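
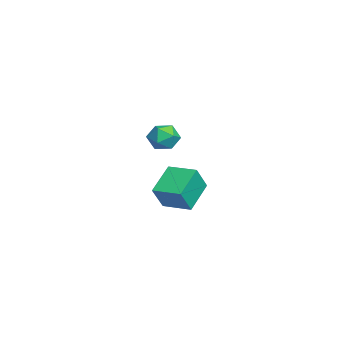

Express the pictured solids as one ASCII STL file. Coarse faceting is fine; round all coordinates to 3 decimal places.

solid 
facet normal -0.510 0.786 0.349
outer loop
vertex -3.09 -0.108 3.621
vertex -3.923 -0.725 3.794
vertex -3.202 -0.592 4.547
endloop
endfacet
facet normal 0.190 0.861 0.473
outer loop
vertex -3.09 -0.108 3.621
vertex -3.202 -0.592 4.547
vertex -2.257 -0.548 4.088
endloop
endfacet
facet normal 0.528 0.835 -0.155
outer loop
vertex -3.09 -0.108 3.621
vertex -2.257 -0.548 4.088
vertex -2.394 -0.654 3.051
endloop
endfacet
facet normal 0.039 0.745 -0.666
outer loop
vertex -3.09 -0.108 3.621
vertex -2.394 -0.654 3.051
vertex -3.424 -0.763 2.869
endloop
endfacet
facet normal -0.603 0.715 -0.355
outer loop
vertex -3.09 -0.108 3.621
vertex -3.424 -0.763 2.869
vertex -3.923 -0.725 3.794
endloop
endfacet
facet normal 0.405 0.304 0.862
outer loop
vertex -2.257 -0.548 4.088
vertex -3.202 -0.592 4.547
vertex -2.576 -1.437 4.551
endloop
endfacet
facet normal -0.726 0.184 0.663
outer loop
vertex -3.202 -0.592 4.547
vertex -3.923 -0.725 3.794
vertex -3.606 -1.546 4.369
endloop
endfacet
facet normal -0.877 0.067 -0.476
outer loop
vertex -3.923 -0.725 3.794
vertex -3.424 -0.763 2.869
vertex -3.743 -1.652 3.332
endloop
endfacet
facet normal 0.161 0.115 -0.980
outer loop
vertex -3.424 -0.763 2.869
vertex -2.394 -0.654 3.051
vertex -2.798 -1.608 2.873
endloop
endfacet
facet normal 0.953 0.261 -0.153
outer loop
vertex -2.394 -0.654 3.051
vertex -2.257 -0.548 4.088
vertex -2.077 -1.475 3.626
endloop
endfacet
facet normal -0.039 -0.745 0.666
outer loop
vertex -2.91 -2.092 3.799
vertex -2.576 -1.437 4.551
vertex -3.606 -1.546 4.369
endloop
endfacet
facet normal -0.528 -0.835 0.155
outer loop
vertex -2.91 -2.092 3.799
vertex -3.606 -1.546 4.369
vertex -3.743 -1.652 3.332
endloop
endfacet
facet normal -0.190 -0.861 -0.473
outer loop
vertex -2.91 -2.092 3.799
vertex -3.743 -1.652 3.332
vertex -2.798 -1.608 2.873
endloop
endfacet
facet normal 0.510 -0.786 -0.349
outer loop
vertex -2.91 -2.092 3.799
vertex -2.798 -1.608 2.873
vertex -2.077 -1.475 3.626
endloop
endfacet
facet normal 0.603 -0.715 0.355
outer loop
vertex -2.91 -2.092 3.799
vertex -2.077 -1.475 3.626
vertex -2.576 -1.437 4.551
endloop
endfacet
facet normal -0.161 -0.115 0.980
outer loop
vertex -3.606 -1.546 4.369
vertex -2.576 -1.437 4.551
vertex -3.202 -0.592 4.547
endloop
endfacet
facet normal -0.953 -0.261 0.153
outer loop
vertex -3.743 -1.652 3.332
vertex -3.606 -1.546 4.369
vertex -3.923 -0.725 3.794
endloop
endfacet
facet normal -0.405 -0.304 -0.862
outer loop
vertex -2.798 -1.608 2.873
vertex -3.743 -1.652 3.332
vertex -3.424 -0.763 2.869
endloop
endfacet
facet normal 0.726 -0.184 -0.663
outer loop
vertex -2.077 -1.475 3.626
vertex -2.798 -1.608 2.873
vertex -2.394 -0.654 3.051
endloop
endfacet
facet normal 0.877 -0.067 0.476
outer loop
vertex -2.576 -1.437 4.551
vertex -2.077 -1.475 3.626
vertex -2.257 -0.548 4.088
endloop
endfacet
facet normal -0.727 0.431 0.534
outer loop
vertex 2.781 -1.005 3.741
vertex 3.736 0.469 3.853
vertex 2.05 -0.42 2.275
endloop
endfacet
facet normal -0.543 -0.837 -0.063
outer loop
vertex 3.584 -1.329 1.147
vertex 2.781 -1.005 3.741
vertex 2.05 -0.42 2.275
endloop
endfacet
facet normal -0.727 0.431 0.534
outer loop
vertex 2.05 -0.42 2.275
vertex 3.736 0.469 3.853
vertex 3.005 1.054 2.387
endloop
endfacet
facet normal -0.420 0.336 -0.843
outer loop
vertex 3.005 1.054 2.387
vertex 3.584 -1.329 1.147
vertex 2.05 -0.42 2.275
endloop
endfacet
facet normal 0.420 -0.336 0.843
outer loop
vertex 2.781 -1.005 3.741
vertex 5.27 -0.44 2.725
vertex 3.736 0.469 3.853
endloop
endfacet
facet normal -0.543 -0.837 -0.063
outer loop
vertex 4.315 -1.914 2.613
vertex 2.781 -1.005 3.741
vertex 3.584 -1.329 1.147
endloop
endfacet
facet normal 0.420 -0.336 0.843
outer loop
vertex 4.315 -1.914 2.613
vertex 5.27 -0.44 2.725
vertex 2.781 -1.005 3.741
endloop
endfacet
facet normal 0.543 0.837 0.063
outer loop
vertex 3.736 0.469 3.853
vertex 5.27 -0.44 2.725
vertex 3.005 1.054 2.387
endloop
endfacet
facet normal -0.420 0.336 -0.843
outer loop
vertex 4.539 0.145 1.259
vertex 3.584 -1.329 1.147
vertex 3.005 1.054 2.387
endloop
endfacet
facet normal 0.543 0.837 0.063
outer loop
vertex 3.005 1.054 2.387
vertex 5.27 -0.44 2.725
vertex 4.539 0.145 1.259
endloop
endfacet
facet normal 0.727 -0.431 -0.534
outer loop
vertex 4.539 0.145 1.259
vertex 4.315 -1.914 2.613
vertex 3.584 -1.329 1.147
endloop
endfacet
facet normal 0.727 -0.431 -0.534
outer loop
vertex 5.27 -0.44 2.725
vertex 4.315 -1.914 2.613
vertex 4.539 0.145 1.259
endloop
endfacet

endsolid


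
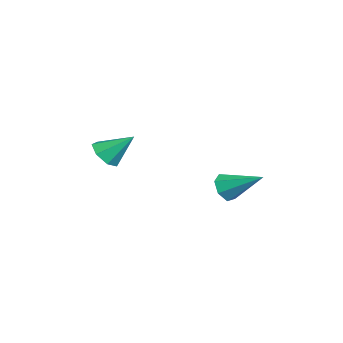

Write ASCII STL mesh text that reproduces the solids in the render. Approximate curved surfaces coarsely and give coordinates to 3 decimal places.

solid 
facet normal -0.138 -0.738 -0.660
outer loop
vertex -3.346 -4.63 0.187
vertex -4.108 -4.203 -0.131
vertex -3.229 -4.11 -0.419
endloop
endfacet
facet normal 0.950 0.123 0.288
outer loop
vertex -3.346 -4.63 0.187
vertex -3.229 -4.11 -0.419
vertex -3.852 -2.837 1.091
endloop
endfacet
facet normal -0.138 -0.738 -0.660
outer loop
vertex -3.229 -4.11 -0.419
vertex -4.108 -4.203 -0.131
vertex -3.774 -3.66 -0.808
endloop
endfacet
facet normal 0.717 0.650 -0.252
outer loop
vertex -3.229 -4.11 -0.419
vertex -3.774 -3.66 -0.808
vertex -3.852 -2.837 1.091
endloop
endfacet
facet normal -0.138 -0.738 -0.660
outer loop
vertex -3.774 -3.66 -0.808
vertex -4.108 -4.203 -0.131
vertex -4.571 -3.619 -0.687
endloop
endfacet
facet normal -0.013 0.917 -0.398
outer loop
vertex -3.774 -3.66 -0.808
vertex -4.571 -3.619 -0.687
vertex -3.852 -2.837 1.091
endloop
endfacet
facet normal -0.139 -0.738 -0.660
outer loop
vertex -4.571 -3.619 -0.687
vertex -4.108 -4.203 -0.131
vertex -5.019 -4.017 -0.147
endloop
endfacet
facet normal -0.690 0.723 -0.039
outer loop
vertex -4.571 -3.619 -0.687
vertex -5.019 -4.017 -0.147
vertex -3.852 -2.837 1.091
endloop
endfacet
facet normal -0.139 -0.738 -0.660
outer loop
vertex -5.019 -4.017 -0.147
vertex -4.108 -4.203 -0.131
vertex -4.782 -4.555 0.405
endloop
endfacet
facet normal -0.804 0.214 0.554
outer loop
vertex -5.019 -4.017 -0.147
vertex -4.782 -4.555 0.405
vertex -3.852 -2.837 1.091
endloop
endfacet
facet normal -0.139 -0.739 -0.660
outer loop
vertex -4.782 -4.555 0.405
vertex -4.108 -4.203 -0.131
vertex -4.037 -4.828 0.554
endloop
endfacet
facet normal -0.270 -0.227 0.936
outer loop
vertex -4.782 -4.555 0.405
vertex -4.037 -4.828 0.554
vertex -3.852 -2.837 1.091
endloop
endfacet
facet normal -0.139 -0.739 -0.660
outer loop
vertex -4.037 -4.828 0.554
vertex -4.108 -4.203 -0.131
vertex -3.346 -4.63 0.187
endloop
endfacet
facet normal 0.511 -0.268 0.817
outer loop
vertex -4.037 -4.828 0.554
vertex -3.346 -4.63 0.187
vertex -3.852 -2.837 1.091
endloop
endfacet
facet normal -0.418 -0.768 -0.485
outer loop
vertex -1.877 1.413 -2.365
vertex -2.497 1.374 -1.769
vertex -2.483 1.828 -2.499
endloop
endfacet
facet normal 0.524 0.558 -0.644
outer loop
vertex -1.877 1.413 -2.365
vertex -2.483 1.828 -2.499
vertex -1.583 3.046 -0.711
endloop
endfacet
facet normal -0.420 -0.767 -0.485
outer loop
vertex -2.483 1.828 -2.499
vertex -2.497 1.374 -1.769
vertex -3.098 1.902 -2.084
endloop
endfacet
facet normal -0.216 0.854 -0.473
outer loop
vertex -2.483 1.828 -2.499
vertex -3.098 1.902 -2.084
vertex -1.583 3.046 -0.711
endloop
endfacet
facet normal -0.418 -0.767 -0.487
outer loop
vertex -3.098 1.902 -2.084
vertex -2.497 1.374 -1.769
vertex -3.261 1.577 -1.432
endloop
endfacet
facet normal -0.690 0.702 0.177
outer loop
vertex -3.098 1.902 -2.084
vertex -3.261 1.577 -1.432
vertex -1.583 3.046 -0.711
endloop
endfacet
facet normal -0.418 -0.767 -0.486
outer loop
vertex -3.261 1.577 -1.432
vertex -2.497 1.374 -1.769
vertex -2.848 1.1 -1.034
endloop
endfacet
facet normal -0.538 0.214 0.815
outer loop
vertex -3.261 1.577 -1.432
vertex -2.848 1.1 -1.034
vertex -1.583 3.046 -0.711
endloop
endfacet
facet normal -0.418 -0.767 -0.486
outer loop
vertex -2.848 1.1 -1.034
vertex -2.497 1.374 -1.769
vertex -2.17 0.829 -1.19
endloop
endfacet
facet normal 0.125 -0.241 0.962
outer loop
vertex -2.848 1.1 -1.034
vertex -2.17 0.829 -1.19
vertex -1.583 3.046 -0.711
endloop
endfacet
facet normal -0.419 -0.767 -0.486
outer loop
vertex -2.17 0.829 -1.19
vertex -2.497 1.374 -1.769
vertex -1.738 0.968 -1.782
endloop
endfacet
facet normal 0.799 -0.321 0.508
outer loop
vertex -2.17 0.829 -1.19
vertex -1.738 0.968 -1.782
vertex -1.583 3.046 -0.711
endloop
endfacet
facet normal -0.419 -0.767 -0.486
outer loop
vertex -1.738 0.968 -1.782
vertex -2.497 1.374 -1.769
vertex -1.877 1.413 -2.365
endloop
endfacet
facet normal 0.978 0.034 -0.207
outer loop
vertex -1.738 0.968 -1.782
vertex -1.877 1.413 -2.365
vertex -1.583 3.046 -0.711
endloop
endfacet

endsolid


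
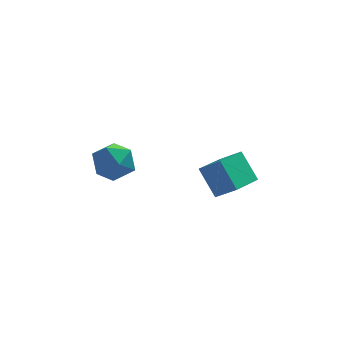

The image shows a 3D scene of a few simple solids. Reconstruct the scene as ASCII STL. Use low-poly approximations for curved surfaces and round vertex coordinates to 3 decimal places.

solid 
facet normal -0.343 0.580 0.739
outer loop
vertex 2.756 -2.148 -2.234
vertex 4.092 -0.73 -2.727
vertex 1.807 -1.566 -3.131
endloop
endfacet
facet normal -0.665 -0.706 0.245
outer loop
vertex 2.448 -2.65 -4.513
vertex 2.756 -2.148 -2.234
vertex 1.807 -1.566 -3.131
endloop
endfacet
facet normal -0.343 0.580 0.739
outer loop
vertex 1.807 -1.566 -3.131
vertex 4.092 -0.73 -2.727
vertex 3.143 -0.148 -3.624
endloop
endfacet
facet normal -0.664 0.407 -0.627
outer loop
vertex 3.143 -0.148 -3.624
vertex 2.448 -2.65 -4.513
vertex 1.807 -1.566 -3.131
endloop
endfacet
facet normal 0.664 -0.407 0.627
outer loop
vertex 2.756 -2.148 -2.234
vertex 4.733 -1.814 -4.109
vertex 4.092 -0.73 -2.727
endloop
endfacet
facet normal -0.665 -0.706 0.245
outer loop
vertex 3.397 -3.232 -3.616
vertex 2.756 -2.148 -2.234
vertex 2.448 -2.65 -4.513
endloop
endfacet
facet normal 0.664 -0.407 0.627
outer loop
vertex 3.397 -3.232 -3.616
vertex 4.733 -1.814 -4.109
vertex 2.756 -2.148 -2.234
endloop
endfacet
facet normal 0.665 0.706 -0.245
outer loop
vertex 4.092 -0.73 -2.727
vertex 4.733 -1.814 -4.109
vertex 3.143 -0.148 -3.624
endloop
endfacet
facet normal -0.664 0.407 -0.627
outer loop
vertex 3.784 -1.232 -5.006
vertex 2.448 -2.65 -4.513
vertex 3.143 -0.148 -3.624
endloop
endfacet
facet normal 0.665 0.706 -0.245
outer loop
vertex 3.143 -0.148 -3.624
vertex 4.733 -1.814 -4.109
vertex 3.784 -1.232 -5.006
endloop
endfacet
facet normal 0.343 -0.580 -0.739
outer loop
vertex 3.784 -1.232 -5.006
vertex 3.397 -3.232 -3.616
vertex 2.448 -2.65 -4.513
endloop
endfacet
facet normal 0.343 -0.580 -0.739
outer loop
vertex 4.733 -1.814 -4.109
vertex 3.397 -3.232 -3.616
vertex 3.784 -1.232 -5.006
endloop
endfacet
facet normal -0.347 0.928 0.134
outer loop
vertex -2.64 -1.445 -1.961
vertex -3.448 -1.864 -1.15
vertex -2.343 -1.504 -0.78
endloop
endfacet
facet normal 0.344 0.938 -0.040
outer loop
vertex -2.64 -1.445 -1.961
vertex -2.343 -1.504 -0.78
vertex -1.534 -1.837 -1.629
endloop
endfacet
facet normal 0.418 0.613 -0.671
outer loop
vertex -2.64 -1.445 -1.961
vertex -1.534 -1.837 -1.629
vertex -2.138 -2.404 -2.524
endloop
endfacet
facet normal -0.228 0.402 -0.887
outer loop
vertex -2.64 -1.445 -1.961
vertex -2.138 -2.404 -2.524
vertex -3.321 -2.421 -2.228
endloop
endfacet
facet normal -0.701 0.596 -0.391
outer loop
vertex -2.64 -1.445 -1.961
vertex -3.321 -2.421 -2.228
vertex -3.448 -1.864 -1.15
endloop
endfacet
facet normal 0.700 0.557 0.448
outer loop
vertex -1.534 -1.837 -1.629
vertex -2.343 -1.504 -0.78
vertex -1.659 -2.499 -0.612
endloop
endfacet
facet normal -0.420 0.541 0.728
outer loop
vertex -2.343 -1.504 -0.78
vertex -3.448 -1.864 -1.15
vertex -2.842 -2.516 -0.316
endloop
endfacet
facet normal -0.993 0.004 -0.119
outer loop
vertex -3.448 -1.864 -1.15
vertex -3.321 -2.421 -2.228
vertex -3.446 -3.083 -1.211
endloop
endfacet
facet normal -0.226 -0.311 -0.923
outer loop
vertex -3.321 -2.421 -2.228
vertex -2.138 -2.404 -2.524
vertex -2.637 -3.416 -2.06
endloop
endfacet
facet normal 0.820 0.030 -0.572
outer loop
vertex -2.138 -2.404 -2.524
vertex -1.534 -1.837 -1.629
vertex -1.532 -3.056 -1.69
endloop
endfacet
facet normal 0.228 -0.402 0.887
outer loop
vertex -2.34 -3.475 -0.879
vertex -1.659 -2.499 -0.612
vertex -2.842 -2.516 -0.316
endloop
endfacet
facet normal -0.418 -0.613 0.671
outer loop
vertex -2.34 -3.475 -0.879
vertex -2.842 -2.516 -0.316
vertex -3.446 -3.083 -1.211
endloop
endfacet
facet normal -0.344 -0.938 0.040
outer loop
vertex -2.34 -3.475 -0.879
vertex -3.446 -3.083 -1.211
vertex -2.637 -3.416 -2.06
endloop
endfacet
facet normal 0.347 -0.928 -0.134
outer loop
vertex -2.34 -3.475 -0.879
vertex -2.637 -3.416 -2.06
vertex -1.532 -3.056 -1.69
endloop
endfacet
facet normal 0.701 -0.596 0.391
outer loop
vertex -2.34 -3.475 -0.879
vertex -1.532 -3.056 -1.69
vertex -1.659 -2.499 -0.612
endloop
endfacet
facet normal 0.226 0.311 0.923
outer loop
vertex -2.842 -2.516 -0.316
vertex -1.659 -2.499 -0.612
vertex -2.343 -1.504 -0.78
endloop
endfacet
facet normal -0.820 -0.030 0.572
outer loop
vertex -3.446 -3.083 -1.211
vertex -2.842 -2.516 -0.316
vertex -3.448 -1.864 -1.15
endloop
endfacet
facet normal -0.700 -0.557 -0.448
outer loop
vertex -2.637 -3.416 -2.06
vertex -3.446 -3.083 -1.211
vertex -3.321 -2.421 -2.228
endloop
endfacet
facet normal 0.420 -0.541 -0.728
outer loop
vertex -1.532 -3.056 -1.69
vertex -2.637 -3.416 -2.06
vertex -2.138 -2.404 -2.524
endloop
endfacet
facet normal 0.993 -0.004 0.119
outer loop
vertex -1.659 -2.499 -0.612
vertex -1.532 -3.056 -1.69
vertex -1.534 -1.837 -1.629
endloop
endfacet

endsolid


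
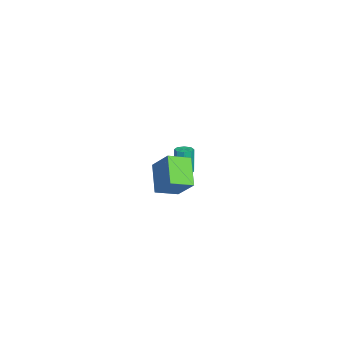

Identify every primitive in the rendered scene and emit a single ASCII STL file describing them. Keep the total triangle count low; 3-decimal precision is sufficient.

solid 
facet normal 0.168 0.005 -0.986
outer loop
vertex -3.166 0.253 0.024
vertex -3.571 0.633 -0.043
vertex -3.02 0.655 0.051
endloop
endfacet
facet normal 0.925 -0.346 0.156
outer loop
vertex -3.166 0.253 0.024
vertex -3.02 0.655 0.051
vertex -3.443 0.246 1.651
endloop
endfacet
facet normal 0.925 -0.346 0.156
outer loop
vertex -3.443 0.246 1.651
vertex -3.02 0.655 0.051
vertex -3.297 0.648 1.677
endloop
endfacet
facet normal -0.168 -0.003 0.986
outer loop
vertex -3.443 0.246 1.651
vertex -3.297 0.648 1.677
vertex -3.849 0.627 1.583
endloop
endfacet
facet normal 0.168 0.003 -0.986
outer loop
vertex -3.02 0.655 0.051
vertex -3.571 0.633 -0.043
vertex -3.197 1.044 0.022
endloop
endfacet
facet normal 0.895 0.419 0.154
outer loop
vertex -3.02 0.655 0.051
vertex -3.197 1.044 0.022
vertex -3.297 0.648 1.677
endloop
endfacet
facet normal 0.896 0.417 0.154
outer loop
vertex -3.297 0.648 1.677
vertex -3.197 1.044 0.022
vertex -3.474 1.038 1.649
endloop
endfacet
facet normal -0.168 -0.005 0.986
outer loop
vertex -3.297 0.648 1.677
vertex -3.474 1.038 1.649
vertex -3.849 0.627 1.583
endloop
endfacet
facet normal 0.168 0.003 -0.986
outer loop
vertex -3.197 1.044 0.022
vertex -3.571 0.633 -0.043
vertex -3.593 1.193 -0.045
endloop
endfacet
facet normal 0.342 0.938 0.062
outer loop
vertex -3.197 1.044 0.022
vertex -3.593 1.193 -0.045
vertex -3.474 1.038 1.649
endloop
endfacet
facet normal 0.340 0.938 0.062
outer loop
vertex -3.474 1.038 1.649
vertex -3.593 1.193 -0.045
vertex -3.87 1.186 1.582
endloop
endfacet
facet normal -0.168 -0.005 0.986
outer loop
vertex -3.474 1.038 1.649
vertex -3.87 1.186 1.582
vertex -3.849 0.627 1.583
endloop
endfacet
facet normal 0.168 0.003 -0.986
outer loop
vertex -3.593 1.193 -0.045
vertex -3.571 0.633 -0.043
vertex -3.977 1.014 -0.111
endloop
endfacet
facet normal -0.412 0.909 -0.066
outer loop
vertex -3.593 1.193 -0.045
vertex -3.977 1.014 -0.111
vertex -3.87 1.186 1.582
endloop
endfacet
facet normal -0.412 0.909 -0.066
outer loop
vertex -3.87 1.186 1.582
vertex -3.977 1.014 -0.111
vertex -4.254 1.007 1.516
endloop
endfacet
facet normal -0.167 -0.005 0.986
outer loop
vertex -3.87 1.186 1.582
vertex -4.254 1.007 1.516
vertex -3.849 0.627 1.583
endloop
endfacet
facet normal 0.168 0.003 -0.986
outer loop
vertex -3.977 1.014 -0.111
vertex -3.571 0.633 -0.043
vertex -4.123 0.612 -0.137
endloop
endfacet
facet normal -0.925 0.346 -0.156
outer loop
vertex -3.977 1.014 -0.111
vertex -4.123 0.612 -0.137
vertex -4.254 1.007 1.516
endloop
endfacet
facet normal -0.925 0.346 -0.156
outer loop
vertex -4.254 1.007 1.516
vertex -4.123 0.612 -0.137
vertex -4.4 0.605 1.489
endloop
endfacet
facet normal -0.168 -0.005 0.986
outer loop
vertex -4.254 1.007 1.516
vertex -4.4 0.605 1.489
vertex -3.849 0.627 1.583
endloop
endfacet
facet normal 0.168 0.005 -0.986
outer loop
vertex -4.123 0.612 -0.137
vertex -3.571 0.633 -0.043
vertex -3.946 0.222 -0.109
endloop
endfacet
facet normal -0.895 -0.417 -0.154
outer loop
vertex -4.123 0.612 -0.137
vertex -3.946 0.222 -0.109
vertex -4.4 0.605 1.489
endloop
endfacet
facet normal -0.895 -0.419 -0.154
outer loop
vertex -4.4 0.605 1.489
vertex -3.946 0.222 -0.109
vertex -4.223 0.216 1.518
endloop
endfacet
facet normal -0.168 -0.003 0.986
outer loop
vertex -4.4 0.605 1.489
vertex -4.223 0.216 1.518
vertex -3.849 0.627 1.583
endloop
endfacet
facet normal 0.168 0.005 -0.986
outer loop
vertex -3.946 0.222 -0.109
vertex -3.571 0.633 -0.043
vertex -3.55 0.074 -0.042
endloop
endfacet
facet normal -0.340 -0.938 -0.061
outer loop
vertex -3.946 0.222 -0.109
vertex -3.55 0.074 -0.042
vertex -4.223 0.216 1.518
endloop
endfacet
facet normal -0.342 -0.938 -0.062
outer loop
vertex -4.223 0.216 1.518
vertex -3.55 0.074 -0.042
vertex -3.827 0.067 1.585
endloop
endfacet
facet normal -0.168 -0.003 0.986
outer loop
vertex -4.223 0.216 1.518
vertex -3.827 0.067 1.585
vertex -3.849 0.627 1.583
endloop
endfacet
facet normal 0.167 0.005 -0.986
outer loop
vertex -3.55 0.074 -0.042
vertex -3.571 0.633 -0.043
vertex -3.166 0.253 0.024
endloop
endfacet
facet normal 0.412 -0.909 0.066
outer loop
vertex -3.55 0.074 -0.042
vertex -3.166 0.253 0.024
vertex -3.827 0.067 1.585
endloop
endfacet
facet normal 0.412 -0.909 0.066
outer loop
vertex -3.827 0.067 1.585
vertex -3.166 0.253 0.024
vertex -3.443 0.246 1.651
endloop
endfacet
facet normal -0.168 -0.003 0.986
outer loop
vertex -3.827 0.067 1.585
vertex -3.443 0.246 1.651
vertex -3.849 0.627 1.583
endloop
endfacet
facet normal -0.778 -0.115 0.618
outer loop
vertex 3.132 0.108 5.312
vertex 2.609 1.296 4.875
vertex 2.243 -0.754 4.034
endloop
endfacet
facet normal 0.383 -0.867 0.319
outer loop
vertex 3.711 -0.536 2.865
vertex 3.132 0.108 5.312
vertex 2.243 -0.754 4.034
endloop
endfacet
facet normal -0.777 -0.115 0.619
outer loop
vertex 2.243 -0.754 4.034
vertex 2.609 1.296 4.875
vertex 1.719 0.434 3.597
endloop
endfacet
facet normal -0.500 -0.485 -0.718
outer loop
vertex 1.719 0.434 3.597
vertex 3.711 -0.536 2.865
vertex 2.243 -0.754 4.034
endloop
endfacet
facet normal 0.500 0.484 0.718
outer loop
vertex 3.132 0.108 5.312
vertex 4.077 1.514 3.706
vertex 2.609 1.296 4.875
endloop
endfacet
facet normal 0.382 -0.867 0.319
outer loop
vertex 4.601 0.326 4.143
vertex 3.132 0.108 5.312
vertex 3.711 -0.536 2.865
endloop
endfacet
facet normal 0.500 0.485 0.718
outer loop
vertex 4.601 0.326 4.143
vertex 4.077 1.514 3.706
vertex 3.132 0.108 5.312
endloop
endfacet
facet normal -0.383 0.867 -0.319
outer loop
vertex 2.609 1.296 4.875
vertex 4.077 1.514 3.706
vertex 1.719 0.434 3.597
endloop
endfacet
facet normal -0.500 -0.484 -0.718
outer loop
vertex 3.188 0.652 2.428
vertex 3.711 -0.536 2.865
vertex 1.719 0.434 3.597
endloop
endfacet
facet normal -0.382 0.867 -0.319
outer loop
vertex 1.719 0.434 3.597
vertex 4.077 1.514 3.706
vertex 3.188 0.652 2.428
endloop
endfacet
facet normal 0.777 0.115 -0.619
outer loop
vertex 3.188 0.652 2.428
vertex 4.601 0.326 4.143
vertex 3.711 -0.536 2.865
endloop
endfacet
facet normal 0.777 0.115 -0.618
outer loop
vertex 4.077 1.514 3.706
vertex 4.601 0.326 4.143
vertex 3.188 0.652 2.428
endloop
endfacet

endsolid


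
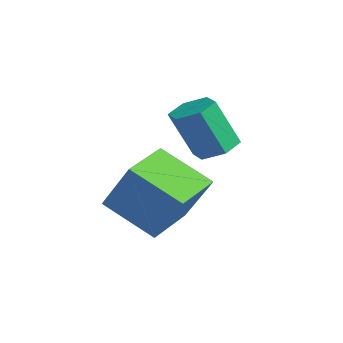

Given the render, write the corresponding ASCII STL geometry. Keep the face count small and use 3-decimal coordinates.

solid 
facet normal 0.138 0.389 -0.911
outer loop
vertex -0.61 -0.622 2.381
vertex -1.34 -0.523 2.313
vertex -0.92 0.012 2.605
endloop
endfacet
facet normal 0.897 0.339 0.282
outer loop
vertex -0.61 -0.622 2.381
vertex -0.92 0.012 2.605
vertex -0.85 -1.296 3.956
endloop
endfacet
facet normal 0.897 0.340 0.282
outer loop
vertex -0.85 -1.296 3.956
vertex -0.92 0.012 2.605
vertex -1.16 -0.663 4.18
endloop
endfacet
facet normal -0.139 -0.390 0.910
outer loop
vertex -0.85 -1.296 3.956
vertex -1.16 -0.663 4.18
vertex -1.58 -1.197 3.887
endloop
endfacet
facet normal 0.138 0.389 -0.911
outer loop
vertex -0.92 0.012 2.605
vertex -1.34 -0.523 2.313
vertex -1.65 0.111 2.537
endloop
endfacet
facet normal 0.086 0.911 0.403
outer loop
vertex -0.92 0.012 2.605
vertex -1.65 0.111 2.537
vertex -1.16 -0.663 4.18
endloop
endfacet
facet normal 0.086 0.911 0.403
outer loop
vertex -1.16 -0.663 4.18
vertex -1.65 0.111 2.537
vertex -1.89 -0.564 4.112
endloop
endfacet
facet normal -0.138 -0.391 0.910
outer loop
vertex -1.16 -0.663 4.18
vertex -1.89 -0.564 4.112
vertex -1.58 -1.197 3.887
endloop
endfacet
facet normal 0.139 0.390 -0.910
outer loop
vertex -1.65 0.111 2.537
vertex -1.34 -0.523 2.313
vertex -2.07 -0.424 2.244
endloop
endfacet
facet normal -0.812 0.571 0.121
outer loop
vertex -1.65 0.111 2.537
vertex -2.07 -0.424 2.244
vertex -1.89 -0.564 4.112
endloop
endfacet
facet normal -0.811 0.572 0.121
outer loop
vertex -1.89 -0.564 4.112
vertex -2.07 -0.424 2.244
vertex -2.31 -1.098 3.819
endloop
endfacet
facet normal -0.138 -0.391 0.910
outer loop
vertex -1.89 -0.564 4.112
vertex -2.31 -1.098 3.819
vertex -1.58 -1.197 3.887
endloop
endfacet
facet normal 0.139 0.390 -0.910
outer loop
vertex -2.07 -0.424 2.244
vertex -1.34 -0.523 2.313
vertex -1.76 -1.057 2.02
endloop
endfacet
facet normal -0.897 -0.340 -0.282
outer loop
vertex -2.07 -0.424 2.244
vertex -1.76 -1.057 2.02
vertex -2.31 -1.098 3.819
endloop
endfacet
facet normal -0.897 -0.339 -0.282
outer loop
vertex -2.31 -1.098 3.819
vertex -1.76 -1.057 2.02
vertex -2.0 -1.732 3.595
endloop
endfacet
facet normal -0.138 -0.389 0.911
outer loop
vertex -2.31 -1.098 3.819
vertex -2.0 -1.732 3.595
vertex -1.58 -1.197 3.887
endloop
endfacet
facet normal 0.138 0.391 -0.910
outer loop
vertex -1.76 -1.057 2.02
vertex -1.34 -0.523 2.313
vertex -1.03 -1.156 2.088
endloop
endfacet
facet normal -0.086 -0.911 -0.403
outer loop
vertex -1.76 -1.057 2.02
vertex -1.03 -1.156 2.088
vertex -2.0 -1.732 3.595
endloop
endfacet
facet normal -0.086 -0.911 -0.403
outer loop
vertex -2.0 -1.732 3.595
vertex -1.03 -1.156 2.088
vertex -1.27 -1.831 3.663
endloop
endfacet
facet normal -0.138 -0.389 0.911
outer loop
vertex -2.0 -1.732 3.595
vertex -1.27 -1.831 3.663
vertex -1.58 -1.197 3.887
endloop
endfacet
facet normal 0.138 0.391 -0.910
outer loop
vertex -1.03 -1.156 2.088
vertex -1.34 -0.523 2.313
vertex -0.61 -0.622 2.381
endloop
endfacet
facet normal 0.811 -0.572 -0.121
outer loop
vertex -1.03 -1.156 2.088
vertex -0.61 -0.622 2.381
vertex -1.27 -1.831 3.663
endloop
endfacet
facet normal 0.812 -0.571 -0.121
outer loop
vertex -1.27 -1.831 3.663
vertex -0.61 -0.622 2.381
vertex -0.85 -1.296 3.956
endloop
endfacet
facet normal -0.139 -0.390 0.910
outer loop
vertex -1.27 -1.831 3.663
vertex -0.85 -1.296 3.956
vertex -1.58 -1.197 3.887
endloop
endfacet
facet normal -0.666 -0.527 0.528
outer loop
vertex -0.915 -3.427 2.162
vertex -1.831 -2.038 2.392
vertex -1.902 -3.808 0.536
endloop
endfacet
facet normal 0.545 -0.827 -0.137
outer loop
vertex -0.629 -2.802 -0.472
vertex -0.915 -3.427 2.162
vertex -1.902 -3.808 0.536
endloop
endfacet
facet normal -0.666 -0.527 0.528
outer loop
vertex -1.902 -3.808 0.536
vertex -1.831 -2.038 2.392
vertex -2.818 -2.419 0.766
endloop
endfacet
facet normal -0.509 -0.197 -0.838
outer loop
vertex -2.818 -2.419 0.766
vertex -0.629 -2.802 -0.472
vertex -1.902 -3.808 0.536
endloop
endfacet
facet normal 0.509 0.197 0.838
outer loop
vertex -0.915 -3.427 2.162
vertex -0.558 -1.032 1.384
vertex -1.831 -2.038 2.392
endloop
endfacet
facet normal 0.545 -0.827 -0.137
outer loop
vertex 0.358 -2.421 1.154
vertex -0.915 -3.427 2.162
vertex -0.629 -2.802 -0.472
endloop
endfacet
facet normal 0.509 0.197 0.838
outer loop
vertex 0.358 -2.421 1.154
vertex -0.558 -1.032 1.384
vertex -0.915 -3.427 2.162
endloop
endfacet
facet normal -0.545 0.827 0.137
outer loop
vertex -1.831 -2.038 2.392
vertex -0.558 -1.032 1.384
vertex -2.818 -2.419 0.766
endloop
endfacet
facet normal -0.509 -0.197 -0.838
outer loop
vertex -1.545 -1.413 -0.242
vertex -0.629 -2.802 -0.472
vertex -2.818 -2.419 0.766
endloop
endfacet
facet normal -0.545 0.827 0.137
outer loop
vertex -2.818 -2.419 0.766
vertex -0.558 -1.032 1.384
vertex -1.545 -1.413 -0.242
endloop
endfacet
facet normal 0.666 0.527 -0.528
outer loop
vertex -1.545 -1.413 -0.242
vertex 0.358 -2.421 1.154
vertex -0.629 -2.802 -0.472
endloop
endfacet
facet normal 0.666 0.527 -0.528
outer loop
vertex -0.558 -1.032 1.384
vertex 0.358 -2.421 1.154
vertex -1.545 -1.413 -0.242
endloop
endfacet

endsolid


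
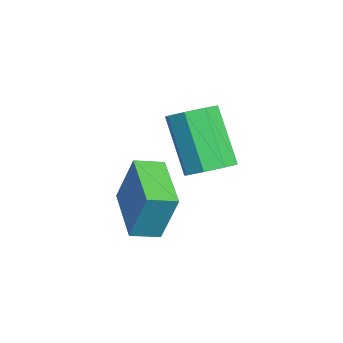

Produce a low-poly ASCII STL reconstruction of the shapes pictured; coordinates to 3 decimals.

solid 
facet normal -0.971 -0.144 0.193
outer loop
vertex -1.956 -0.21 -0.044
vertex -2.141 0.711 -0.287
vertex -2.221 -0.715 -1.751
endloop
endfacet
facet normal 0.190 -0.949 0.251
outer loop
vertex -0.299 -0.431 -2.133
vertex -1.956 -0.21 -0.044
vertex -2.221 -0.715 -1.751
endloop
endfacet
facet normal -0.971 -0.143 0.192
outer loop
vertex -2.221 -0.715 -1.751
vertex -2.141 0.711 -0.287
vertex -2.405 0.205 -1.995
endloop
endfacet
facet normal -0.147 -0.281 -0.948
outer loop
vertex -2.405 0.205 -1.995
vertex -0.299 -0.431 -2.133
vertex -2.221 -0.715 -1.751
endloop
endfacet
facet normal 0.147 0.280 0.949
outer loop
vertex -1.956 -0.21 -0.044
vertex -0.219 0.995 -0.669
vertex -2.141 0.711 -0.287
endloop
endfacet
facet normal 0.191 -0.949 0.252
outer loop
vertex -0.035 0.075 -0.425
vertex -1.956 -0.21 -0.044
vertex -0.299 -0.431 -2.133
endloop
endfacet
facet normal 0.146 0.281 0.949
outer loop
vertex -0.035 0.075 -0.425
vertex -0.219 0.995 -0.669
vertex -1.956 -0.21 -0.044
endloop
endfacet
facet normal -0.190 0.949 -0.252
outer loop
vertex -2.141 0.711 -0.287
vertex -0.219 0.995 -0.669
vertex -2.405 0.205 -1.995
endloop
endfacet
facet normal -0.147 -0.280 -0.949
outer loop
vertex -0.484 0.49 -2.376
vertex -0.299 -0.431 -2.133
vertex -2.405 0.205 -1.995
endloop
endfacet
facet normal -0.191 0.949 -0.251
outer loop
vertex -2.405 0.205 -1.995
vertex -0.219 0.995 -0.669
vertex -0.484 0.49 -2.376
endloop
endfacet
facet normal 0.971 0.144 -0.193
outer loop
vertex -0.484 0.49 -2.376
vertex -0.035 0.075 -0.425
vertex -0.299 -0.431 -2.133
endloop
endfacet
facet normal 0.971 0.143 -0.193
outer loop
vertex -0.219 0.995 -0.669
vertex -0.035 0.075 -0.425
vertex -0.484 0.49 -2.376
endloop
endfacet
facet normal 0.550 0.217 -0.806
outer loop
vertex -0.238 2.291 0.703
vertex -0.796 1.945 0.229
vertex -0.672 2.692 0.515
endloop
endfacet
facet normal 0.456 0.731 0.508
outer loop
vertex -0.238 2.291 0.703
vertex -0.672 2.692 0.515
vertex -1.425 1.821 2.445
endloop
endfacet
facet normal 0.456 0.731 0.508
outer loop
vertex -1.425 1.821 2.445
vertex -0.672 2.692 0.515
vertex -1.859 2.222 2.257
endloop
endfacet
facet normal -0.550 -0.217 0.807
outer loop
vertex -1.425 1.821 2.445
vertex -1.859 2.222 2.257
vertex -1.984 1.475 1.971
endloop
endfacet
facet normal 0.549 0.218 -0.807
outer loop
vertex -0.672 2.692 0.515
vertex -0.796 1.945 0.229
vertex -1.179 2.656 0.16
endloop
endfacet
facet normal -0.171 0.974 0.146
outer loop
vertex -0.672 2.692 0.515
vertex -1.179 2.656 0.16
vertex -1.859 2.222 2.257
endloop
endfacet
facet normal -0.171 0.974 0.146
outer loop
vertex -1.859 2.222 2.257
vertex -1.179 2.656 0.16
vertex -2.366 2.186 1.902
endloop
endfacet
facet normal -0.550 -0.217 0.807
outer loop
vertex -1.859 2.222 2.257
vertex -2.366 2.186 1.902
vertex -1.984 1.475 1.971
endloop
endfacet
facet normal 0.550 0.218 -0.806
outer loop
vertex -1.179 2.656 0.16
vertex -0.796 1.945 0.229
vertex -1.461 2.203 -0.155
endloop
endfacet
facet normal -0.700 0.646 -0.303
outer loop
vertex -1.179 2.656 0.16
vertex -1.461 2.203 -0.155
vertex -2.366 2.186 1.902
endloop
endfacet
facet normal -0.700 0.647 -0.302
outer loop
vertex -2.366 2.186 1.902
vertex -1.461 2.203 -0.155
vertex -2.649 1.733 1.587
endloop
endfacet
facet normal -0.550 -0.217 0.806
outer loop
vertex -2.366 2.186 1.902
vertex -2.649 1.733 1.587
vertex -1.984 1.475 1.971
endloop
endfacet
facet normal 0.550 0.217 -0.807
outer loop
vertex -1.461 2.203 -0.155
vertex -0.796 1.945 0.229
vertex -1.355 1.599 -0.245
endloop
endfacet
facet normal -0.817 -0.058 -0.573
outer loop
vertex -1.461 2.203 -0.155
vertex -1.355 1.599 -0.245
vertex -2.649 1.733 1.587
endloop
endfacet
facet normal -0.817 -0.059 -0.573
outer loop
vertex -2.649 1.733 1.587
vertex -1.355 1.599 -0.245
vertex -2.542 1.129 1.497
endloop
endfacet
facet normal -0.550 -0.218 0.806
outer loop
vertex -2.649 1.733 1.587
vertex -2.542 1.129 1.497
vertex -1.984 1.475 1.971
endloop
endfacet
facet normal 0.550 0.217 -0.807
outer loop
vertex -1.355 1.599 -0.245
vertex -0.796 1.945 0.229
vertex -0.921 1.198 -0.057
endloop
endfacet
facet normal -0.456 -0.731 -0.508
outer loop
vertex -1.355 1.599 -0.245
vertex -0.921 1.198 -0.057
vertex -2.542 1.129 1.497
endloop
endfacet
facet normal -0.456 -0.731 -0.508
outer loop
vertex -2.542 1.129 1.497
vertex -0.921 1.198 -0.057
vertex -2.108 0.728 1.685
endloop
endfacet
facet normal -0.550 -0.217 0.806
outer loop
vertex -2.542 1.129 1.497
vertex -2.108 0.728 1.685
vertex -1.984 1.475 1.971
endloop
endfacet
facet normal 0.550 0.217 -0.807
outer loop
vertex -0.921 1.198 -0.057
vertex -0.796 1.945 0.229
vertex -0.414 1.234 0.298
endloop
endfacet
facet normal 0.171 -0.974 -0.146
outer loop
vertex -0.921 1.198 -0.057
vertex -0.414 1.234 0.298
vertex -2.108 0.728 1.685
endloop
endfacet
facet normal 0.171 -0.974 -0.146
outer loop
vertex -2.108 0.728 1.685
vertex -0.414 1.234 0.298
vertex -1.601 0.764 2.04
endloop
endfacet
facet normal -0.549 -0.218 0.807
outer loop
vertex -2.108 0.728 1.685
vertex -1.601 0.764 2.04
vertex -1.984 1.475 1.971
endloop
endfacet
facet normal 0.550 0.217 -0.806
outer loop
vertex -0.414 1.234 0.298
vertex -0.796 1.945 0.229
vertex -0.131 1.687 0.613
endloop
endfacet
facet normal 0.700 -0.647 0.302
outer loop
vertex -0.414 1.234 0.298
vertex -0.131 1.687 0.613
vertex -1.601 0.764 2.04
endloop
endfacet
facet normal 0.700 -0.647 0.303
outer loop
vertex -1.601 0.764 2.04
vertex -0.131 1.687 0.613
vertex -1.319 1.217 2.355
endloop
endfacet
facet normal -0.550 -0.218 0.806
outer loop
vertex -1.601 0.764 2.04
vertex -1.319 1.217 2.355
vertex -1.984 1.475 1.971
endloop
endfacet
facet normal 0.550 0.218 -0.806
outer loop
vertex -0.131 1.687 0.613
vertex -0.796 1.945 0.229
vertex -0.238 2.291 0.703
endloop
endfacet
facet normal 0.817 0.059 0.573
outer loop
vertex -0.131 1.687 0.613
vertex -0.238 2.291 0.703
vertex -1.319 1.217 2.355
endloop
endfacet
facet normal 0.818 0.058 0.573
outer loop
vertex -1.319 1.217 2.355
vertex -0.238 2.291 0.703
vertex -1.425 1.821 2.445
endloop
endfacet
facet normal -0.550 -0.217 0.807
outer loop
vertex -1.319 1.217 2.355
vertex -1.425 1.821 2.445
vertex -1.984 1.475 1.971
endloop
endfacet

endsolid


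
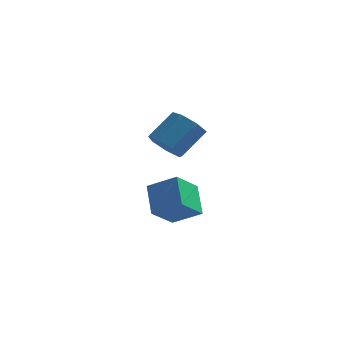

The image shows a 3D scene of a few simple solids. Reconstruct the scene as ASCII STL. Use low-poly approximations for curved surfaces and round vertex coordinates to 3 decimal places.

solid 
facet normal -0.410 -0.670 0.619
outer loop
vertex 1.191 -3.128 -0.931
vertex 0.72 -1.853 0.138
vertex -0.193 -2.993 -1.702
endloop
endfacet
facet normal 0.273 -0.737 -0.618
outer loop
vertex 0.52 -1.827 -2.778
vertex 1.191 -3.128 -0.931
vertex -0.193 -2.993 -1.702
endloop
endfacet
facet normal -0.410 -0.670 0.619
outer loop
vertex -0.193 -2.993 -1.702
vertex 0.72 -1.853 0.138
vertex -0.664 -1.718 -0.632
endloop
endfacet
facet normal -0.871 0.085 -0.485
outer loop
vertex -0.664 -1.718 -0.632
vertex 0.52 -1.827 -2.778
vertex -0.193 -2.993 -1.702
endloop
endfacet
facet normal 0.870 -0.085 0.485
outer loop
vertex 1.191 -3.128 -0.931
vertex 1.433 -0.687 -0.938
vertex 0.72 -1.853 0.138
endloop
endfacet
facet normal 0.272 -0.737 -0.618
outer loop
vertex 1.904 -1.962 -2.008
vertex 1.191 -3.128 -0.931
vertex 0.52 -1.827 -2.778
endloop
endfacet
facet normal 0.871 -0.085 0.484
outer loop
vertex 1.904 -1.962 -2.008
vertex 1.433 -0.687 -0.938
vertex 1.191 -3.128 -0.931
endloop
endfacet
facet normal -0.272 0.737 0.618
outer loop
vertex 0.72 -1.853 0.138
vertex 1.433 -0.687 -0.938
vertex -0.664 -1.718 -0.632
endloop
endfacet
facet normal -0.871 0.085 -0.485
outer loop
vertex 0.049 -0.552 -1.709
vertex 0.52 -1.827 -2.778
vertex -0.664 -1.718 -0.632
endloop
endfacet
facet normal -0.272 0.737 0.618
outer loop
vertex -0.664 -1.718 -0.632
vertex 1.433 -0.687 -0.938
vertex 0.049 -0.552 -1.709
endloop
endfacet
facet normal 0.410 0.670 -0.619
outer loop
vertex 0.049 -0.552 -1.709
vertex 1.904 -1.962 -2.008
vertex 0.52 -1.827 -2.778
endloop
endfacet
facet normal 0.410 0.670 -0.618
outer loop
vertex 1.433 -0.687 -0.938
vertex 1.904 -1.962 -2.008
vertex 0.049 -0.552 -1.709
endloop
endfacet
facet normal -0.512 -0.556 -0.655
outer loop
vertex -0.214 1.831 0.226
vertex -0.704 2.665 -0.099
vertex 0.169 2.266 -0.443
endloop
endfacet
facet normal 0.742 -0.670 -0.011
outer loop
vertex -0.214 1.831 0.226
vertex 0.169 2.266 -0.443
vertex 0.753 2.881 1.464
endloop
endfacet
facet normal 0.741 -0.671 -0.011
outer loop
vertex 0.753 2.881 1.464
vertex 0.169 2.266 -0.443
vertex 1.137 3.316 0.795
endloop
endfacet
facet normal 0.512 0.556 0.655
outer loop
vertex 0.753 2.881 1.464
vertex 1.137 3.316 0.795
vertex 0.264 3.715 1.139
endloop
endfacet
facet normal -0.512 -0.556 -0.655
outer loop
vertex 0.169 2.266 -0.443
vertex -0.704 2.665 -0.099
vertex -0.104 3.001 -0.853
endloop
endfacet
facet normal 0.802 -0.035 -0.597
outer loop
vertex 0.169 2.266 -0.443
vertex -0.104 3.001 -0.853
vertex 1.137 3.316 0.795
endloop
endfacet
facet normal 0.802 -0.034 -0.597
outer loop
vertex 1.137 3.316 0.795
vertex -0.104 3.001 -0.853
vertex 0.863 4.051 0.385
endloop
endfacet
facet normal 0.512 0.556 0.655
outer loop
vertex 1.137 3.316 0.795
vertex 0.863 4.051 0.385
vertex 0.264 3.715 1.139
endloop
endfacet
facet normal -0.512 -0.556 -0.655
outer loop
vertex -0.104 3.001 -0.853
vertex -0.704 2.665 -0.099
vertex -0.83 3.483 -0.695
endloop
endfacet
facet normal 0.257 0.628 -0.734
outer loop
vertex -0.104 3.001 -0.853
vertex -0.83 3.483 -0.695
vertex 0.863 4.051 0.385
endloop
endfacet
facet normal 0.258 0.628 -0.734
outer loop
vertex 0.863 4.051 0.385
vertex -0.83 3.483 -0.695
vertex 0.138 4.533 0.543
endloop
endfacet
facet normal 0.512 0.556 0.655
outer loop
vertex 0.863 4.051 0.385
vertex 0.138 4.533 0.543
vertex 0.264 3.715 1.139
endloop
endfacet
facet normal -0.512 -0.556 -0.655
outer loop
vertex -0.83 3.483 -0.695
vertex -0.704 2.665 -0.099
vertex -1.46 3.349 -0.088
endloop
endfacet
facet normal -0.480 0.818 -0.318
outer loop
vertex -0.83 3.483 -0.695
vertex -1.46 3.349 -0.088
vertex 0.138 4.533 0.543
endloop
endfacet
facet normal -0.480 0.818 -0.318
outer loop
vertex 0.138 4.533 0.543
vertex -1.46 3.349 -0.088
vertex -0.492 4.399 1.15
endloop
endfacet
facet normal 0.512 0.556 0.655
outer loop
vertex 0.138 4.533 0.543
vertex -0.492 4.399 1.15
vertex 0.264 3.715 1.139
endloop
endfacet
facet normal -0.512 -0.555 -0.655
outer loop
vertex -1.46 3.349 -0.088
vertex -0.704 2.665 -0.099
vertex -1.521 2.7 0.51
endloop
endfacet
facet normal -0.856 0.391 0.337
outer loop
vertex -1.46 3.349 -0.088
vertex -1.521 2.7 0.51
vertex -0.492 4.399 1.15
endloop
endfacet
facet normal -0.856 0.391 0.337
outer loop
vertex -0.492 4.399 1.15
vertex -1.521 2.7 0.51
vertex -0.553 3.75 1.748
endloop
endfacet
facet normal 0.512 0.555 0.655
outer loop
vertex -0.492 4.399 1.15
vertex -0.553 3.75 1.748
vertex 0.264 3.715 1.139
endloop
endfacet
facet normal -0.512 -0.555 -0.655
outer loop
vertex -1.521 2.7 0.51
vertex -0.704 2.665 -0.099
vertex -0.967 2.024 0.65
endloop
endfacet
facet normal -0.588 -0.329 0.739
outer loop
vertex -1.521 2.7 0.51
vertex -0.967 2.024 0.65
vertex -0.553 3.75 1.748
endloop
endfacet
facet normal -0.588 -0.329 0.739
outer loop
vertex -0.553 3.75 1.748
vertex -0.967 2.024 0.65
vertex 0.001 3.075 1.888
endloop
endfacet
facet normal 0.512 0.556 0.655
outer loop
vertex -0.553 3.75 1.748
vertex 0.001 3.075 1.888
vertex 0.264 3.715 1.139
endloop
endfacet
facet normal -0.511 -0.556 -0.655
outer loop
vertex -0.967 2.024 0.65
vertex -0.704 2.665 -0.099
vertex -0.214 1.831 0.226
endloop
endfacet
facet normal 0.123 -0.802 0.584
outer loop
vertex -0.967 2.024 0.65
vertex -0.214 1.831 0.226
vertex 0.001 3.075 1.888
endloop
endfacet
facet normal 0.123 -0.802 0.584
outer loop
vertex 0.001 3.075 1.888
vertex -0.214 1.831 0.226
vertex 0.753 2.881 1.464
endloop
endfacet
facet normal 0.512 0.556 0.655
outer loop
vertex 0.001 3.075 1.888
vertex 0.753 2.881 1.464
vertex 0.264 3.715 1.139
endloop
endfacet

endsolid


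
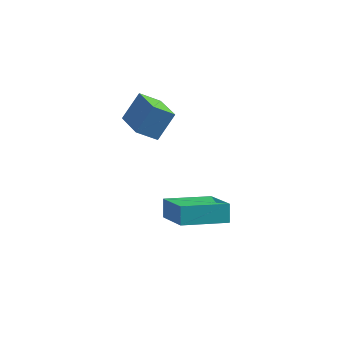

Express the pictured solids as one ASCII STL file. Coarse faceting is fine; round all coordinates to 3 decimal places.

solid 
facet normal -0.506 0.815 -0.284
outer loop
vertex -0.337 -1.185 1.267
vertex 0.253 -0.449 2.328
vertex 0.503 -0.896 0.6
endloop
endfacet
facet normal -0.415 -0.519 -0.747
outer loop
vertex 1.307 -2.191 1.052
vertex -0.337 -1.185 1.267
vertex 0.503 -0.896 0.6
endloop
endfacet
facet normal -0.506 0.815 -0.284
outer loop
vertex 0.503 -0.896 0.6
vertex 0.253 -0.449 2.328
vertex 1.092 -0.16 1.662
endloop
endfacet
facet normal 0.757 0.260 -0.600
outer loop
vertex 1.092 -0.16 1.662
vertex 1.307 -2.191 1.052
vertex 0.503 -0.896 0.6
endloop
endfacet
facet normal -0.756 -0.260 0.601
outer loop
vertex -0.337 -1.185 1.267
vertex 1.057 -1.744 2.78
vertex 0.253 -0.449 2.328
endloop
endfacet
facet normal -0.415 -0.518 -0.748
outer loop
vertex 0.468 -2.48 1.718
vertex -0.337 -1.185 1.267
vertex 1.307 -2.191 1.052
endloop
endfacet
facet normal -0.756 -0.261 0.600
outer loop
vertex 0.468 -2.48 1.718
vertex 1.057 -1.744 2.78
vertex -0.337 -1.185 1.267
endloop
endfacet
facet normal 0.415 0.519 0.748
outer loop
vertex 0.253 -0.449 2.328
vertex 1.057 -1.744 2.78
vertex 1.092 -0.16 1.662
endloop
endfacet
facet normal 0.756 0.260 -0.601
outer loop
vertex 1.897 -1.455 2.113
vertex 1.307 -2.191 1.052
vertex 1.092 -0.16 1.662
endloop
endfacet
facet normal 0.415 0.518 0.748
outer loop
vertex 1.092 -0.16 1.662
vertex 1.057 -1.744 2.78
vertex 1.897 -1.455 2.113
endloop
endfacet
facet normal 0.506 -0.815 0.284
outer loop
vertex 1.897 -1.455 2.113
vertex 0.468 -2.48 1.718
vertex 1.307 -2.191 1.052
endloop
endfacet
facet normal 0.506 -0.815 0.284
outer loop
vertex 1.057 -1.744 2.78
vertex 0.468 -2.48 1.718
vertex 1.897 -1.455 2.113
endloop
endfacet
facet normal -0.892 -0.406 0.199
outer loop
vertex 2.568 -4.295 -2.396
vertex 2.485 -3.76 -1.677
vertex 1.613 -2.797 -3.624
endloop
endfacet
facet normal 0.093 -0.595 -0.798
outer loop
vertex 3.495 -1.94 -4.043
vertex 2.568 -4.295 -2.396
vertex 1.613 -2.797 -3.624
endloop
endfacet
facet normal -0.892 -0.406 0.199
outer loop
vertex 1.613 -2.797 -3.624
vertex 2.485 -3.76 -1.677
vertex 1.529 -2.261 -2.905
endloop
endfacet
facet normal -0.442 0.693 -0.569
outer loop
vertex 1.529 -2.261 -2.905
vertex 3.495 -1.94 -4.043
vertex 1.613 -2.797 -3.624
endloop
endfacet
facet normal 0.443 -0.694 0.568
outer loop
vertex 2.568 -4.295 -2.396
vertex 4.367 -2.903 -2.096
vertex 2.485 -3.76 -1.677
endloop
endfacet
facet normal 0.093 -0.595 -0.798
outer loop
vertex 4.451 -3.439 -2.815
vertex 2.568 -4.295 -2.396
vertex 3.495 -1.94 -4.043
endloop
endfacet
facet normal 0.442 -0.694 0.569
outer loop
vertex 4.451 -3.439 -2.815
vertex 4.367 -2.903 -2.096
vertex 2.568 -4.295 -2.396
endloop
endfacet
facet normal -0.093 0.595 0.798
outer loop
vertex 2.485 -3.76 -1.677
vertex 4.367 -2.903 -2.096
vertex 1.529 -2.261 -2.905
endloop
endfacet
facet normal -0.442 0.694 -0.568
outer loop
vertex 3.412 -1.405 -3.324
vertex 3.495 -1.94 -4.043
vertex 1.529 -2.261 -2.905
endloop
endfacet
facet normal -0.093 0.595 0.798
outer loop
vertex 1.529 -2.261 -2.905
vertex 4.367 -2.903 -2.096
vertex 3.412 -1.405 -3.324
endloop
endfacet
facet normal 0.892 0.406 -0.199
outer loop
vertex 3.412 -1.405 -3.324
vertex 4.451 -3.439 -2.815
vertex 3.495 -1.94 -4.043
endloop
endfacet
facet normal 0.892 0.406 -0.198
outer loop
vertex 4.367 -2.903 -2.096
vertex 4.451 -3.439 -2.815
vertex 3.412 -1.405 -3.324
endloop
endfacet

endsolid


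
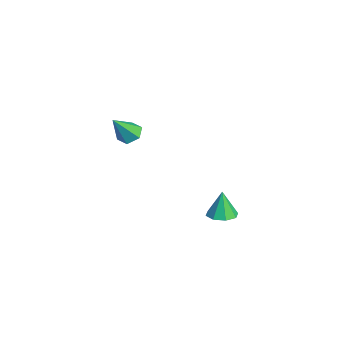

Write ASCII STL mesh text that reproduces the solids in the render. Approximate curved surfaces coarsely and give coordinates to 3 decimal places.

solid 
facet normal -0.276 0.527 -0.804
outer loop
vertex 2.979 -1.199 1.726
vertex 2.38 -1.54 1.708
vertex 2.433 -0.957 2.072
endloop
endfacet
facet normal 0.607 0.552 0.572
outer loop
vertex 2.979 -1.199 1.726
vertex 2.433 -0.957 2.072
vertex 2.84 -2.42 3.052
endloop
endfacet
facet normal -0.276 0.527 -0.804
outer loop
vertex 2.433 -0.957 2.072
vertex 2.38 -1.54 1.708
vertex 1.834 -1.298 2.054
endloop
endfacet
facet normal -0.295 0.474 0.830
outer loop
vertex 2.433 -0.957 2.072
vertex 1.834 -1.298 2.054
vertex 2.84 -2.42 3.052
endloop
endfacet
facet normal -0.277 0.526 -0.804
outer loop
vertex 1.834 -1.298 2.054
vertex 2.38 -1.54 1.708
vertex 1.78 -1.882 1.691
endloop
endfacet
facet normal -0.809 -0.254 0.530
outer loop
vertex 1.834 -1.298 2.054
vertex 1.78 -1.882 1.691
vertex 2.84 -2.42 3.052
endloop
endfacet
facet normal -0.277 0.526 -0.804
outer loop
vertex 1.78 -1.882 1.691
vertex 2.38 -1.54 1.708
vertex 2.326 -2.124 1.345
endloop
endfacet
facet normal -0.421 -0.907 -0.030
outer loop
vertex 1.78 -1.882 1.691
vertex 2.326 -2.124 1.345
vertex 2.84 -2.42 3.052
endloop
endfacet
facet normal -0.275 0.526 -0.805
outer loop
vertex 2.326 -2.124 1.345
vertex 2.38 -1.54 1.708
vertex 2.925 -1.783 1.363
endloop
endfacet
facet normal 0.480 -0.828 -0.288
outer loop
vertex 2.326 -2.124 1.345
vertex 2.925 -1.783 1.363
vertex 2.84 -2.42 3.052
endloop
endfacet
facet normal -0.275 0.526 -0.805
outer loop
vertex 2.925 -1.783 1.363
vertex 2.38 -1.54 1.708
vertex 2.979 -1.199 1.726
endloop
endfacet
facet normal 0.995 -0.100 0.012
outer loop
vertex 2.925 -1.783 1.363
vertex 2.979 -1.199 1.726
vertex 2.84 -2.42 3.052
endloop
endfacet
facet normal 0.173 -0.048 -0.984
outer loop
vertex 3.078 3.471 -4.66
vertex 2.508 2.915 -4.733
vertex 2.526 3.714 -4.769
endloop
endfacet
facet normal 0.280 0.843 0.460
outer loop
vertex 3.078 3.471 -4.66
vertex 2.526 3.714 -4.769
vertex 2.252 2.985 -3.267
endloop
endfacet
facet normal 0.172 -0.048 -0.984
outer loop
vertex 2.526 3.714 -4.769
vertex 2.508 2.915 -4.733
vertex 1.964 3.488 -4.856
endloop
endfacet
facet normal -0.396 0.852 0.342
outer loop
vertex 2.526 3.714 -4.769
vertex 1.964 3.488 -4.856
vertex 2.252 2.985 -3.267
endloop
endfacet
facet normal 0.172 -0.048 -0.984
outer loop
vertex 1.964 3.488 -4.856
vertex 2.508 2.915 -4.733
vertex 1.72 2.926 -4.871
endloop
endfacet
facet normal -0.884 0.376 0.279
outer loop
vertex 1.964 3.488 -4.856
vertex 1.72 2.926 -4.871
vertex 2.252 2.985 -3.267
endloop
endfacet
facet normal 0.172 -0.047 -0.984
outer loop
vertex 1.72 2.926 -4.871
vertex 2.508 2.915 -4.733
vertex 1.938 2.358 -4.806
endloop
endfacet
facet normal -0.899 -0.310 0.310
outer loop
vertex 1.72 2.926 -4.871
vertex 1.938 2.358 -4.806
vertex 2.252 2.985 -3.267
endloop
endfacet
facet normal 0.173 -0.048 -0.984
outer loop
vertex 1.938 2.358 -4.806
vertex 2.508 2.915 -4.733
vertex 2.49 2.115 -4.697
endloop
endfacet
facet normal -0.434 -0.800 0.414
outer loop
vertex 1.938 2.358 -4.806
vertex 2.49 2.115 -4.697
vertex 2.252 2.985 -3.267
endloop
endfacet
facet normal 0.171 -0.048 -0.984
outer loop
vertex 2.49 2.115 -4.697
vertex 2.508 2.915 -4.733
vertex 3.053 2.341 -4.61
endloop
endfacet
facet normal 0.243 -0.810 0.533
outer loop
vertex 2.49 2.115 -4.697
vertex 3.053 2.341 -4.61
vertex 2.252 2.985 -3.267
endloop
endfacet
facet normal 0.172 -0.048 -0.984
outer loop
vertex 3.053 2.341 -4.61
vertex 2.508 2.915 -4.733
vertex 3.296 2.903 -4.595
endloop
endfacet
facet normal 0.731 -0.332 0.596
outer loop
vertex 3.053 2.341 -4.61
vertex 3.296 2.903 -4.595
vertex 2.252 2.985 -3.267
endloop
endfacet
facet normal 0.172 -0.047 -0.984
outer loop
vertex 3.296 2.903 -4.595
vertex 2.508 2.915 -4.733
vertex 3.078 3.471 -4.66
endloop
endfacet
facet normal 0.746 0.351 0.565
outer loop
vertex 3.296 2.903 -4.595
vertex 3.078 3.471 -4.66
vertex 2.252 2.985 -3.267
endloop
endfacet

endsolid


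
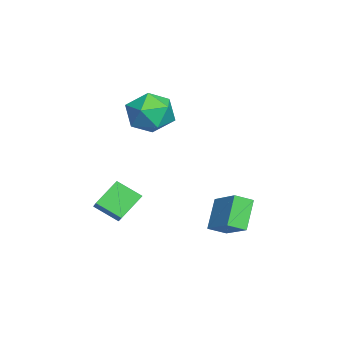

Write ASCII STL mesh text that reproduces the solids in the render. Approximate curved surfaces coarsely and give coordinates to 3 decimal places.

solid 
facet normal -0.693 -0.512 -0.508
outer loop
vertex 3.028 0.706 -3.194
vertex 1.953 0.94 -1.964
vertex 2.74 1.494 -3.595
endloop
endfacet
facet normal 0.651 -0.142 -0.746
outer loop
vertex 3.967 2.4 -2.696
vertex 3.028 0.706 -3.194
vertex 2.74 1.494 -3.595
endloop
endfacet
facet normal -0.693 -0.511 -0.508
outer loop
vertex 2.74 1.494 -3.595
vertex 1.953 0.94 -1.964
vertex 1.666 1.728 -2.365
endloop
endfacet
facet normal -0.310 0.847 -0.431
outer loop
vertex 1.666 1.728 -2.365
vertex 3.967 2.4 -2.696
vertex 2.74 1.494 -3.595
endloop
endfacet
facet normal 0.309 -0.847 0.432
outer loop
vertex 3.028 0.706 -3.194
vertex 3.18 1.846 -1.065
vertex 1.953 0.94 -1.964
endloop
endfacet
facet normal 0.651 -0.142 -0.745
outer loop
vertex 4.254 1.612 -2.295
vertex 3.028 0.706 -3.194
vertex 3.967 2.4 -2.696
endloop
endfacet
facet normal 0.310 -0.847 0.432
outer loop
vertex 4.254 1.612 -2.295
vertex 3.18 1.846 -1.065
vertex 3.028 0.706 -3.194
endloop
endfacet
facet normal -0.651 0.142 0.745
outer loop
vertex 1.953 0.94 -1.964
vertex 3.18 1.846 -1.065
vertex 1.666 1.728 -2.365
endloop
endfacet
facet normal -0.310 0.847 -0.432
outer loop
vertex 2.892 2.634 -1.466
vertex 3.967 2.4 -2.696
vertex 1.666 1.728 -2.365
endloop
endfacet
facet normal -0.651 0.141 0.746
outer loop
vertex 1.666 1.728 -2.365
vertex 3.18 1.846 -1.065
vertex 2.892 2.634 -1.466
endloop
endfacet
facet normal 0.693 0.511 0.508
outer loop
vertex 2.892 2.634 -1.466
vertex 4.254 1.612 -2.295
vertex 3.967 2.4 -2.696
endloop
endfacet
facet normal 0.693 0.512 0.508
outer loop
vertex 3.18 1.846 -1.065
vertex 4.254 1.612 -2.295
vertex 2.892 2.634 -1.466
endloop
endfacet
facet normal -0.789 -0.202 -0.580
outer loop
vertex 2.744 -3.269 -0.88
vertex 2.986 -2.182 -1.587
vertex 3.599 -4.042 -1.775
endloop
endfacet
facet normal -0.184 -0.824 0.536
outer loop
vertex 4.554 -3.798 -1.073
vertex 2.744 -3.269 -0.88
vertex 3.599 -4.042 -1.775
endloop
endfacet
facet normal -0.789 -0.201 -0.581
outer loop
vertex 3.599 -4.042 -1.775
vertex 2.986 -2.182 -1.587
vertex 3.842 -2.954 -2.482
endloop
endfacet
facet normal 0.586 -0.529 -0.613
outer loop
vertex 3.842 -2.954 -2.482
vertex 4.554 -3.798 -1.073
vertex 3.599 -4.042 -1.775
endloop
endfacet
facet normal -0.586 0.529 0.613
outer loop
vertex 2.744 -3.269 -0.88
vertex 3.941 -1.938 -0.885
vertex 2.986 -2.182 -1.587
endloop
endfacet
facet normal -0.184 -0.824 0.535
outer loop
vertex 3.698 -3.026 -0.178
vertex 2.744 -3.269 -0.88
vertex 4.554 -3.798 -1.073
endloop
endfacet
facet normal -0.586 0.529 0.613
outer loop
vertex 3.698 -3.026 -0.178
vertex 3.941 -1.938 -0.885
vertex 2.744 -3.269 -0.88
endloop
endfacet
facet normal 0.183 0.824 -0.536
outer loop
vertex 2.986 -2.182 -1.587
vertex 3.941 -1.938 -0.885
vertex 3.842 -2.954 -2.482
endloop
endfacet
facet normal 0.586 -0.529 -0.613
outer loop
vertex 4.796 -2.711 -1.78
vertex 4.554 -3.798 -1.073
vertex 3.842 -2.954 -2.482
endloop
endfacet
facet normal 0.184 0.824 -0.536
outer loop
vertex 3.842 -2.954 -2.482
vertex 3.941 -1.938 -0.885
vertex 4.796 -2.711 -1.78
endloop
endfacet
facet normal 0.789 0.202 0.580
outer loop
vertex 4.796 -2.711 -1.78
vertex 3.698 -3.026 -0.178
vertex 4.554 -3.798 -1.073
endloop
endfacet
facet normal 0.789 0.201 0.580
outer loop
vertex 3.941 -1.938 -0.885
vertex 3.698 -3.026 -0.178
vertex 4.796 -2.711 -1.78
endloop
endfacet
facet normal -0.615 0.774 -0.152
outer loop
vertex 0.211 -0.895 1.906
vertex -0.73 -1.663 1.801
vertex -0.431 -1.211 2.893
endloop
endfacet
facet normal -0.067 0.962 0.265
outer loop
vertex 0.211 -0.895 1.906
vertex -0.431 -1.211 2.893
vertex 0.786 -1.143 2.953
endloop
endfacet
facet normal 0.537 0.838 -0.096
outer loop
vertex 0.211 -0.895 1.906
vertex 0.786 -1.143 2.953
vertex 1.238 -1.554 1.897
endloop
endfacet
facet normal 0.362 0.574 -0.735
outer loop
vertex 0.211 -0.895 1.906
vertex 1.238 -1.554 1.897
vertex 0.301 -1.875 1.185
endloop
endfacet
facet normal -0.350 0.534 -0.770
outer loop
vertex 0.211 -0.895 1.906
vertex 0.301 -1.875 1.185
vertex -0.73 -1.663 1.801
endloop
endfacet
facet normal -0.071 0.539 0.839
outer loop
vertex 0.786 -1.143 2.953
vertex -0.431 -1.211 2.893
vertex 0.199 -2.065 3.495
endloop
endfacet
facet normal -0.958 0.235 0.165
outer loop
vertex -0.431 -1.211 2.893
vertex -0.73 -1.663 1.801
vertex -0.738 -2.386 2.783
endloop
endfacet
facet normal -0.530 -0.153 -0.834
outer loop
vertex -0.73 -1.663 1.801
vertex 0.301 -1.875 1.185
vertex -0.286 -2.797 1.727
endloop
endfacet
facet normal 0.622 -0.090 -0.778
outer loop
vertex 0.301 -1.875 1.185
vertex 1.238 -1.554 1.897
vertex 0.931 -2.729 1.787
endloop
endfacet
facet normal 0.906 0.338 0.256
outer loop
vertex 1.238 -1.554 1.897
vertex 0.786 -1.143 2.953
vertex 1.23 -2.277 2.879
endloop
endfacet
facet normal -0.362 -0.574 0.735
outer loop
vertex 0.289 -3.045 2.774
vertex 0.199 -2.065 3.495
vertex -0.738 -2.386 2.783
endloop
endfacet
facet normal -0.537 -0.838 0.096
outer loop
vertex 0.289 -3.045 2.774
vertex -0.738 -2.386 2.783
vertex -0.286 -2.797 1.727
endloop
endfacet
facet normal 0.067 -0.962 -0.265
outer loop
vertex 0.289 -3.045 2.774
vertex -0.286 -2.797 1.727
vertex 0.931 -2.729 1.787
endloop
endfacet
facet normal 0.615 -0.774 0.152
outer loop
vertex 0.289 -3.045 2.774
vertex 0.931 -2.729 1.787
vertex 1.23 -2.277 2.879
endloop
endfacet
facet normal 0.350 -0.534 0.770
outer loop
vertex 0.289 -3.045 2.774
vertex 1.23 -2.277 2.879
vertex 0.199 -2.065 3.495
endloop
endfacet
facet normal -0.622 0.090 0.778
outer loop
vertex -0.738 -2.386 2.783
vertex 0.199 -2.065 3.495
vertex -0.431 -1.211 2.893
endloop
endfacet
facet normal -0.906 -0.338 -0.256
outer loop
vertex -0.286 -2.797 1.727
vertex -0.738 -2.386 2.783
vertex -0.73 -1.663 1.801
endloop
endfacet
facet normal 0.071 -0.539 -0.839
outer loop
vertex 0.931 -2.729 1.787
vertex -0.286 -2.797 1.727
vertex 0.301 -1.875 1.185
endloop
endfacet
facet normal 0.958 -0.235 -0.165
outer loop
vertex 1.23 -2.277 2.879
vertex 0.931 -2.729 1.787
vertex 1.238 -1.554 1.897
endloop
endfacet
facet normal 0.530 0.153 0.834
outer loop
vertex 0.199 -2.065 3.495
vertex 1.23 -2.277 2.879
vertex 0.786 -1.143 2.953
endloop
endfacet

endsolid


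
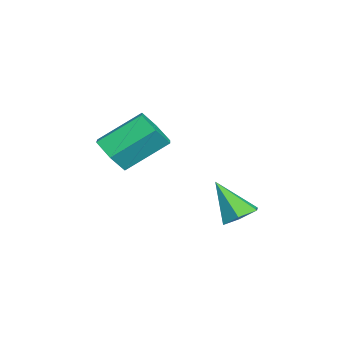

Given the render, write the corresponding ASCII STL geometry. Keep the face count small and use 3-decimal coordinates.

solid 
facet normal 0.242 -0.767 -0.594
outer loop
vertex -2.614 -2.052 -0.753
vertex -3.556 -2.155 -1.004
vertex -2.971 -1.567 -1.525
endloop
endfacet
facet normal 0.899 0.408 -0.160
outer loop
vertex -2.614 -2.052 -0.753
vertex -2.971 -1.567 -1.525
vertex -3.123 -0.442 0.495
endloop
endfacet
facet normal 0.899 0.407 -0.159
outer loop
vertex -3.123 -0.442 0.495
vertex -2.971 -1.567 -1.525
vertex -3.48 0.044 -0.278
endloop
endfacet
facet normal -0.242 0.767 0.594
outer loop
vertex -3.123 -0.442 0.495
vertex -3.48 0.044 -0.278
vertex -4.064 -0.545 0.244
endloop
endfacet
facet normal 0.242 -0.767 -0.594
outer loop
vertex -2.971 -1.567 -1.525
vertex -3.556 -2.155 -1.004
vertex -3.913 -1.67 -1.776
endloop
endfacet
facet normal 0.134 0.633 -0.763
outer loop
vertex -2.971 -1.567 -1.525
vertex -3.913 -1.67 -1.776
vertex -3.48 0.044 -0.278
endloop
endfacet
facet normal 0.134 0.633 -0.763
outer loop
vertex -3.48 0.044 -0.278
vertex -3.913 -1.67 -1.776
vertex -4.422 -0.059 -0.529
endloop
endfacet
facet normal -0.242 0.767 0.594
outer loop
vertex -3.48 0.044 -0.278
vertex -4.422 -0.059 -0.529
vertex -4.064 -0.545 0.244
endloop
endfacet
facet normal 0.242 -0.767 -0.594
outer loop
vertex -3.913 -1.67 -1.776
vertex -3.556 -2.155 -1.004
vertex -4.497 -2.258 -1.255
endloop
endfacet
facet normal -0.765 0.225 -0.603
outer loop
vertex -3.913 -1.67 -1.776
vertex -4.497 -2.258 -1.255
vertex -4.422 -0.059 -0.529
endloop
endfacet
facet normal -0.766 0.225 -0.603
outer loop
vertex -4.422 -0.059 -0.529
vertex -4.497 -2.258 -1.255
vertex -5.006 -0.648 -0.007
endloop
endfacet
facet normal -0.242 0.767 0.594
outer loop
vertex -4.422 -0.059 -0.529
vertex -5.006 -0.648 -0.007
vertex -4.064 -0.545 0.244
endloop
endfacet
facet normal 0.242 -0.767 -0.594
outer loop
vertex -4.497 -2.258 -1.255
vertex -3.556 -2.155 -1.004
vertex -4.14 -2.744 -0.482
endloop
endfacet
facet normal -0.899 -0.408 0.159
outer loop
vertex -4.497 -2.258 -1.255
vertex -4.14 -2.744 -0.482
vertex -5.006 -0.648 -0.007
endloop
endfacet
facet normal -0.899 -0.408 0.160
outer loop
vertex -5.006 -0.648 -0.007
vertex -4.14 -2.744 -0.482
vertex -4.649 -1.133 0.765
endloop
endfacet
facet normal -0.242 0.767 0.594
outer loop
vertex -5.006 -0.648 -0.007
vertex -4.649 -1.133 0.765
vertex -4.064 -0.545 0.244
endloop
endfacet
facet normal 0.242 -0.767 -0.594
outer loop
vertex -4.14 -2.744 -0.482
vertex -3.556 -2.155 -1.004
vertex -3.198 -2.641 -0.231
endloop
endfacet
facet normal -0.134 -0.633 0.763
outer loop
vertex -4.14 -2.744 -0.482
vertex -3.198 -2.641 -0.231
vertex -4.649 -1.133 0.765
endloop
endfacet
facet normal -0.134 -0.633 0.763
outer loop
vertex -4.649 -1.133 0.765
vertex -3.198 -2.641 -0.231
vertex -3.707 -1.03 1.016
endloop
endfacet
facet normal -0.242 0.767 0.594
outer loop
vertex -4.649 -1.133 0.765
vertex -3.707 -1.03 1.016
vertex -4.064 -0.545 0.244
endloop
endfacet
facet normal 0.242 -0.767 -0.594
outer loop
vertex -3.198 -2.641 -0.231
vertex -3.556 -2.155 -1.004
vertex -2.614 -2.052 -0.753
endloop
endfacet
facet normal 0.766 -0.225 0.603
outer loop
vertex -3.198 -2.641 -0.231
vertex -2.614 -2.052 -0.753
vertex -3.707 -1.03 1.016
endloop
endfacet
facet normal 0.765 -0.226 0.603
outer loop
vertex -3.707 -1.03 1.016
vertex -2.614 -2.052 -0.753
vertex -3.123 -0.442 0.495
endloop
endfacet
facet normal -0.242 0.767 0.594
outer loop
vertex -3.707 -1.03 1.016
vertex -3.123 -0.442 0.495
vertex -4.064 -0.545 0.244
endloop
endfacet
facet normal 0.231 0.520 -0.823
outer loop
vertex -1.269 2.183 -3.34
vertex -1.768 2.765 -3.112
vertex -1.001 2.784 -2.885
endloop
endfacet
facet normal 0.772 -0.565 0.291
outer loop
vertex -1.269 2.183 -3.34
vertex -1.001 2.784 -2.885
vertex -2.192 1.815 -1.608
endloop
endfacet
facet normal 0.231 0.520 -0.823
outer loop
vertex -1.001 2.784 -2.885
vertex -1.768 2.765 -3.112
vertex -1.501 3.367 -2.657
endloop
endfacet
facet normal 0.616 0.234 0.752
outer loop
vertex -1.001 2.784 -2.885
vertex -1.501 3.367 -2.657
vertex -2.192 1.815 -1.608
endloop
endfacet
facet normal 0.232 0.519 -0.823
outer loop
vertex -1.501 3.367 -2.657
vertex -1.768 2.765 -3.112
vertex -2.267 3.348 -2.885
endloop
endfacet
facet normal -0.239 0.615 0.752
outer loop
vertex -1.501 3.367 -2.657
vertex -2.267 3.348 -2.885
vertex -2.192 1.815 -1.608
endloop
endfacet
facet normal 0.232 0.519 -0.823
outer loop
vertex -2.267 3.348 -2.885
vertex -1.768 2.765 -3.112
vertex -2.535 2.747 -3.34
endloop
endfacet
facet normal -0.936 0.197 0.291
outer loop
vertex -2.267 3.348 -2.885
vertex -2.535 2.747 -3.34
vertex -2.192 1.815 -1.608
endloop
endfacet
facet normal 0.232 0.520 -0.822
outer loop
vertex -2.535 2.747 -3.34
vertex -1.768 2.765 -3.112
vertex -2.035 2.164 -3.568
endloop
endfacet
facet normal -0.780 -0.602 -0.170
outer loop
vertex -2.535 2.747 -3.34
vertex -2.035 2.164 -3.568
vertex -2.192 1.815 -1.608
endloop
endfacet
facet normal 0.232 0.521 -0.822
outer loop
vertex -2.035 2.164 -3.568
vertex -1.768 2.765 -3.112
vertex -1.269 2.183 -3.34
endloop
endfacet
facet normal 0.075 -0.983 -0.169
outer loop
vertex -2.035 2.164 -3.568
vertex -1.269 2.183 -3.34
vertex -2.192 1.815 -1.608
endloop
endfacet

endsolid


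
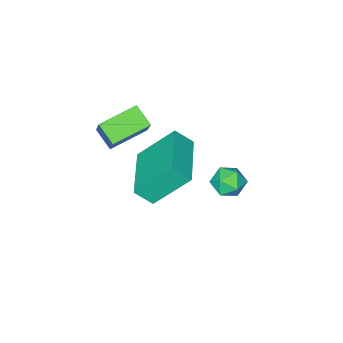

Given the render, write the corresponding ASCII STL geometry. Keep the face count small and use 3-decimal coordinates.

solid 
facet normal -0.671 -0.741 -0.028
outer loop
vertex 1.902 1.339 1.391
vertex 1.426 1.793 0.778
vertex 2.905 0.484 -0.019
endloop
endfacet
facet normal 0.529 -0.505 0.682
outer loop
vertex 4.374 2.107 0.042
vertex 1.902 1.339 1.391
vertex 2.905 0.484 -0.019
endloop
endfacet
facet normal -0.671 -0.741 -0.028
outer loop
vertex 2.905 0.484 -0.019
vertex 1.426 1.793 0.778
vertex 2.429 0.938 -0.633
endloop
endfacet
facet normal 0.520 -0.443 -0.730
outer loop
vertex 2.429 0.938 -0.633
vertex 4.374 2.107 0.042
vertex 2.905 0.484 -0.019
endloop
endfacet
facet normal -0.519 0.443 0.731
outer loop
vertex 1.902 1.339 1.391
vertex 2.895 3.416 0.839
vertex 1.426 1.793 0.778
endloop
endfacet
facet normal 0.529 -0.505 0.682
outer loop
vertex 3.371 2.962 1.453
vertex 1.902 1.339 1.391
vertex 4.374 2.107 0.042
endloop
endfacet
facet normal -0.520 0.443 0.730
outer loop
vertex 3.371 2.962 1.453
vertex 2.895 3.416 0.839
vertex 1.902 1.339 1.391
endloop
endfacet
facet normal -0.529 0.505 -0.682
outer loop
vertex 1.426 1.793 0.778
vertex 2.895 3.416 0.839
vertex 2.429 0.938 -0.633
endloop
endfacet
facet normal 0.520 -0.442 -0.731
outer loop
vertex 3.898 2.561 -0.571
vertex 4.374 2.107 0.042
vertex 2.429 0.938 -0.633
endloop
endfacet
facet normal -0.529 0.505 -0.682
outer loop
vertex 2.429 0.938 -0.633
vertex 2.895 3.416 0.839
vertex 3.898 2.561 -0.571
endloop
endfacet
facet normal 0.671 0.741 0.028
outer loop
vertex 3.898 2.561 -0.571
vertex 3.371 2.962 1.453
vertex 4.374 2.107 0.042
endloop
endfacet
facet normal 0.671 0.741 0.028
outer loop
vertex 2.895 3.416 0.839
vertex 3.371 2.962 1.453
vertex 3.898 2.561 -0.571
endloop
endfacet
facet normal 0.281 0.580 0.765
outer loop
vertex -0.856 1.629 -3.76
vertex -1.223 1.183 -3.287
vertex -0.506 1.048 -3.448
endloop
endfacet
facet normal 0.767 0.593 0.244
outer loop
vertex -0.856 1.629 -3.76
vertex -0.506 1.048 -3.448
vertex -0.398 1.205 -4.17
endloop
endfacet
facet normal 0.447 0.823 -0.351
outer loop
vertex -0.856 1.629 -3.76
vertex -0.398 1.205 -4.17
vertex -1.048 1.437 -4.455
endloop
endfacet
facet normal -0.236 0.951 -0.198
outer loop
vertex -0.856 1.629 -3.76
vertex -1.048 1.437 -4.455
vertex -1.557 1.424 -3.91
endloop
endfacet
facet normal -0.340 0.801 0.492
outer loop
vertex -0.856 1.629 -3.76
vertex -1.557 1.424 -3.91
vertex -1.223 1.183 -3.287
endloop
endfacet
facet normal 0.988 -0.078 0.131
outer loop
vertex -0.398 1.205 -4.17
vertex -0.506 1.048 -3.448
vertex -0.483 0.496 -3.95
endloop
endfacet
facet normal 0.200 -0.098 0.975
outer loop
vertex -0.506 1.048 -3.448
vertex -1.223 1.183 -3.287
vertex -0.992 0.483 -3.405
endloop
endfacet
facet normal -0.805 0.262 0.533
outer loop
vertex -1.223 1.183 -3.287
vertex -1.557 1.424 -3.91
vertex -1.642 0.715 -3.69
endloop
endfacet
facet normal -0.637 0.504 -0.583
outer loop
vertex -1.557 1.424 -3.91
vertex -1.048 1.437 -4.455
vertex -1.534 0.872 -4.412
endloop
endfacet
facet normal 0.470 0.295 -0.832
outer loop
vertex -1.048 1.437 -4.455
vertex -0.398 1.205 -4.17
vertex -0.817 0.737 -4.573
endloop
endfacet
facet normal 0.236 -0.951 0.198
outer loop
vertex -1.184 0.291 -4.1
vertex -0.483 0.496 -3.95
vertex -0.992 0.483 -3.405
endloop
endfacet
facet normal -0.447 -0.823 0.351
outer loop
vertex -1.184 0.291 -4.1
vertex -0.992 0.483 -3.405
vertex -1.642 0.715 -3.69
endloop
endfacet
facet normal -0.767 -0.593 -0.244
outer loop
vertex -1.184 0.291 -4.1
vertex -1.642 0.715 -3.69
vertex -1.534 0.872 -4.412
endloop
endfacet
facet normal -0.281 -0.580 -0.765
outer loop
vertex -1.184 0.291 -4.1
vertex -1.534 0.872 -4.412
vertex -0.817 0.737 -4.573
endloop
endfacet
facet normal 0.340 -0.801 -0.492
outer loop
vertex -1.184 0.291 -4.1
vertex -0.817 0.737 -4.573
vertex -0.483 0.496 -3.95
endloop
endfacet
facet normal 0.637 -0.504 0.583
outer loop
vertex -0.992 0.483 -3.405
vertex -0.483 0.496 -3.95
vertex -0.506 1.048 -3.448
endloop
endfacet
facet normal -0.470 -0.295 0.832
outer loop
vertex -1.642 0.715 -3.69
vertex -0.992 0.483 -3.405
vertex -1.223 1.183 -3.287
endloop
endfacet
facet normal -0.988 0.078 -0.131
outer loop
vertex -1.534 0.872 -4.412
vertex -1.642 0.715 -3.69
vertex -1.557 1.424 -3.91
endloop
endfacet
facet normal -0.200 0.098 -0.975
outer loop
vertex -0.817 0.737 -4.573
vertex -1.534 0.872 -4.412
vertex -1.048 1.437 -4.455
endloop
endfacet
facet normal 0.805 -0.262 -0.533
outer loop
vertex -0.483 0.496 -3.95
vertex -0.817 0.737 -4.573
vertex -0.398 1.205 -4.17
endloop
endfacet
facet normal -0.315 -0.522 -0.793
outer loop
vertex 2.903 -1.882 -0.374
vertex 1.413 -1.592 0.027
vertex 2.916 -1.074 -0.911
endloop
endfacet
facet normal 0.949 -0.185 -0.256
outer loop
vertex 3.427 -0.228 0.373
vertex 2.903 -1.882 -0.374
vertex 2.916 -1.074 -0.911
endloop
endfacet
facet normal -0.315 -0.522 -0.793
outer loop
vertex 2.916 -1.074 -0.911
vertex 1.413 -1.592 0.027
vertex 1.426 -0.784 -0.51
endloop
endfacet
facet normal 0.013 0.833 -0.554
outer loop
vertex 1.426 -0.784 -0.51
vertex 3.427 -0.228 0.373
vertex 2.916 -1.074 -0.911
endloop
endfacet
facet normal -0.013 -0.833 0.554
outer loop
vertex 2.903 -1.882 -0.374
vertex 1.924 -0.746 1.311
vertex 1.413 -1.592 0.027
endloop
endfacet
facet normal 0.949 -0.185 -0.256
outer loop
vertex 3.414 -1.036 0.91
vertex 2.903 -1.882 -0.374
vertex 3.427 -0.228 0.373
endloop
endfacet
facet normal -0.013 -0.833 0.554
outer loop
vertex 3.414 -1.036 0.91
vertex 1.924 -0.746 1.311
vertex 2.903 -1.882 -0.374
endloop
endfacet
facet normal -0.949 0.185 0.256
outer loop
vertex 1.413 -1.592 0.027
vertex 1.924 -0.746 1.311
vertex 1.426 -0.784 -0.51
endloop
endfacet
facet normal 0.013 0.833 -0.554
outer loop
vertex 1.937 0.062 0.774
vertex 3.427 -0.228 0.373
vertex 1.426 -0.784 -0.51
endloop
endfacet
facet normal -0.949 0.185 0.256
outer loop
vertex 1.426 -0.784 -0.51
vertex 1.924 -0.746 1.311
vertex 1.937 0.062 0.774
endloop
endfacet
facet normal 0.315 0.522 0.793
outer loop
vertex 1.937 0.062 0.774
vertex 3.414 -1.036 0.91
vertex 3.427 -0.228 0.373
endloop
endfacet
facet normal 0.315 0.522 0.793
outer loop
vertex 1.924 -0.746 1.311
vertex 3.414 -1.036 0.91
vertex 1.937 0.062 0.774
endloop
endfacet

endsolid


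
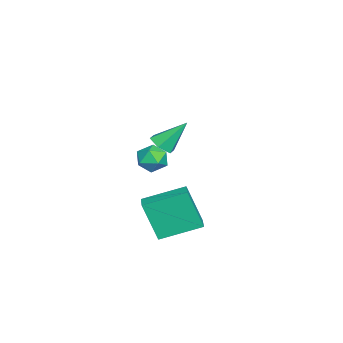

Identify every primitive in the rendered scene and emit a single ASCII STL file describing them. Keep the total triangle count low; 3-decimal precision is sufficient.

solid 
facet normal 0.358 0.928 0.108
outer loop
vertex 3.352 -1.684 3.463
vertex 3.291 -1.743 4.173
vertex 3.897 -1.939 3.849
endloop
endfacet
facet normal 0.626 0.617 -0.476
outer loop
vertex 3.352 -1.684 3.463
vertex 3.897 -1.939 3.849
vertex 3.726 -2.246 3.226
endloop
endfacet
facet normal 0.081 0.433 -0.898
outer loop
vertex 3.352 -1.684 3.463
vertex 3.726 -2.246 3.226
vertex 3.014 -2.239 3.165
endloop
endfacet
facet normal -0.524 0.628 -0.575
outer loop
vertex 3.352 -1.684 3.463
vertex 3.014 -2.239 3.165
vertex 2.745 -1.928 3.75
endloop
endfacet
facet normal -0.353 0.934 0.047
outer loop
vertex 3.352 -1.684 3.463
vertex 2.745 -1.928 3.75
vertex 3.291 -1.743 4.173
endloop
endfacet
facet normal 0.962 0.020 -0.274
outer loop
vertex 3.726 -2.246 3.226
vertex 3.897 -1.939 3.849
vertex 3.895 -2.652 3.79
endloop
endfacet
facet normal 0.527 0.522 0.671
outer loop
vertex 3.897 -1.939 3.849
vertex 3.291 -1.743 4.173
vertex 3.626 -2.341 4.375
endloop
endfacet
facet normal -0.623 0.534 0.571
outer loop
vertex 3.291 -1.743 4.173
vertex 2.745 -1.928 3.75
vertex 2.914 -2.334 4.314
endloop
endfacet
facet normal -0.900 0.038 -0.434
outer loop
vertex 2.745 -1.928 3.75
vertex 3.014 -2.239 3.165
vertex 2.743 -2.641 3.691
endloop
endfacet
facet normal 0.079 -0.279 -0.957
outer loop
vertex 3.014 -2.239 3.165
vertex 3.726 -2.246 3.226
vertex 3.349 -2.837 3.367
endloop
endfacet
facet normal 0.524 -0.628 0.575
outer loop
vertex 3.288 -2.896 4.077
vertex 3.895 -2.652 3.79
vertex 3.626 -2.341 4.375
endloop
endfacet
facet normal -0.081 -0.433 0.898
outer loop
vertex 3.288 -2.896 4.077
vertex 3.626 -2.341 4.375
vertex 2.914 -2.334 4.314
endloop
endfacet
facet normal -0.626 -0.617 0.476
outer loop
vertex 3.288 -2.896 4.077
vertex 2.914 -2.334 4.314
vertex 2.743 -2.641 3.691
endloop
endfacet
facet normal -0.358 -0.928 -0.108
outer loop
vertex 3.288 -2.896 4.077
vertex 2.743 -2.641 3.691
vertex 3.349 -2.837 3.367
endloop
endfacet
facet normal 0.353 -0.934 -0.047
outer loop
vertex 3.288 -2.896 4.077
vertex 3.349 -2.837 3.367
vertex 3.895 -2.652 3.79
endloop
endfacet
facet normal 0.900 -0.038 0.434
outer loop
vertex 3.626 -2.341 4.375
vertex 3.895 -2.652 3.79
vertex 3.897 -1.939 3.849
endloop
endfacet
facet normal -0.079 0.279 0.957
outer loop
vertex 2.914 -2.334 4.314
vertex 3.626 -2.341 4.375
vertex 3.291 -1.743 4.173
endloop
endfacet
facet normal -0.962 -0.020 0.274
outer loop
vertex 2.743 -2.641 3.691
vertex 2.914 -2.334 4.314
vertex 2.745 -1.928 3.75
endloop
endfacet
facet normal -0.527 -0.522 -0.671
outer loop
vertex 3.349 -2.837 3.367
vertex 2.743 -2.641 3.691
vertex 3.014 -2.239 3.165
endloop
endfacet
facet normal 0.623 -0.534 -0.571
outer loop
vertex 3.895 -2.652 3.79
vertex 3.349 -2.837 3.367
vertex 3.726 -2.246 3.226
endloop
endfacet
facet normal 0.160 -0.622 -0.766
outer loop
vertex -1.789 -2.592 1.255
vertex -2.219 -3.031 1.522
vertex -2.439 -2.563 1.096
endloop
endfacet
facet normal 0.117 0.944 -0.308
outer loop
vertex -1.789 -2.592 1.255
vertex -2.439 -2.563 1.096
vertex -2.481 -2.009 2.778
endloop
endfacet
facet normal 0.160 -0.622 -0.766
outer loop
vertex -2.439 -2.563 1.096
vertex -2.219 -3.031 1.522
vertex -2.869 -3.002 1.363
endloop
endfacet
facet normal -0.760 0.611 -0.220
outer loop
vertex -2.439 -2.563 1.096
vertex -2.869 -3.002 1.363
vertex -2.481 -2.009 2.778
endloop
endfacet
facet normal 0.160 -0.622 -0.766
outer loop
vertex -2.869 -3.002 1.363
vertex -2.219 -3.031 1.522
vertex -2.649 -3.47 1.789
endloop
endfacet
facet normal -0.931 -0.125 0.343
outer loop
vertex -2.869 -3.002 1.363
vertex -2.649 -3.47 1.789
vertex -2.481 -2.009 2.778
endloop
endfacet
facet normal 0.161 -0.623 -0.766
outer loop
vertex -2.649 -3.47 1.789
vertex -2.219 -3.031 1.522
vertex -1.999 -3.499 1.949
endloop
endfacet
facet normal -0.225 -0.528 0.819
outer loop
vertex -2.649 -3.47 1.789
vertex -1.999 -3.499 1.949
vertex -2.481 -2.009 2.778
endloop
endfacet
facet normal 0.161 -0.623 -0.766
outer loop
vertex -1.999 -3.499 1.949
vertex -2.219 -3.031 1.522
vertex -1.569 -3.06 1.682
endloop
endfacet
facet normal 0.654 -0.195 0.731
outer loop
vertex -1.999 -3.499 1.949
vertex -1.569 -3.06 1.682
vertex -2.481 -2.009 2.778
endloop
endfacet
facet normal 0.161 -0.623 -0.766
outer loop
vertex -1.569 -3.06 1.682
vertex -2.219 -3.031 1.522
vertex -1.789 -2.592 1.255
endloop
endfacet
facet normal 0.824 0.541 0.168
outer loop
vertex -1.569 -3.06 1.682
vertex -1.789 -2.592 1.255
vertex -2.481 -2.009 2.778
endloop
endfacet
facet normal -0.955 -0.235 -0.179
outer loop
vertex 2.571 -2.906 0.976
vertex 2.034 -1.191 1.592
vertex 2.735 -2.214 -0.808
endloop
endfacet
facet normal 0.283 -0.903 -0.324
outer loop
vertex 3.566 -2.009 -0.652
vertex 2.571 -2.906 0.976
vertex 2.735 -2.214 -0.808
endloop
endfacet
facet normal -0.955 -0.235 -0.179
outer loop
vertex 2.735 -2.214 -0.808
vertex 2.034 -1.191 1.592
vertex 2.198 -0.498 -0.191
endloop
endfacet
facet normal 0.085 0.361 -0.929
outer loop
vertex 2.198 -0.498 -0.191
vertex 3.566 -2.009 -0.652
vertex 2.735 -2.214 -0.808
endloop
endfacet
facet normal -0.085 -0.360 0.929
outer loop
vertex 2.571 -2.906 0.976
vertex 2.865 -0.986 1.748
vertex 2.034 -1.191 1.592
endloop
endfacet
facet normal 0.282 -0.903 -0.325
outer loop
vertex 3.402 -2.702 1.131
vertex 2.571 -2.906 0.976
vertex 3.566 -2.009 -0.652
endloop
endfacet
facet normal -0.085 -0.361 0.929
outer loop
vertex 3.402 -2.702 1.131
vertex 2.865 -0.986 1.748
vertex 2.571 -2.906 0.976
endloop
endfacet
facet normal -0.284 0.902 0.325
outer loop
vertex 2.034 -1.191 1.592
vertex 2.865 -0.986 1.748
vertex 2.198 -0.498 -0.191
endloop
endfacet
facet normal 0.085 0.360 -0.929
outer loop
vertex 3.029 -0.294 -0.036
vertex 3.566 -2.009 -0.652
vertex 2.198 -0.498 -0.191
endloop
endfacet
facet normal -0.282 0.903 0.324
outer loop
vertex 2.198 -0.498 -0.191
vertex 2.865 -0.986 1.748
vertex 3.029 -0.294 -0.036
endloop
endfacet
facet normal 0.955 0.235 0.179
outer loop
vertex 3.029 -0.294 -0.036
vertex 3.402 -2.702 1.131
vertex 3.566 -2.009 -0.652
endloop
endfacet
facet normal 0.955 0.235 0.179
outer loop
vertex 2.865 -0.986 1.748
vertex 3.402 -2.702 1.131
vertex 3.029 -0.294 -0.036
endloop
endfacet

endsolid
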